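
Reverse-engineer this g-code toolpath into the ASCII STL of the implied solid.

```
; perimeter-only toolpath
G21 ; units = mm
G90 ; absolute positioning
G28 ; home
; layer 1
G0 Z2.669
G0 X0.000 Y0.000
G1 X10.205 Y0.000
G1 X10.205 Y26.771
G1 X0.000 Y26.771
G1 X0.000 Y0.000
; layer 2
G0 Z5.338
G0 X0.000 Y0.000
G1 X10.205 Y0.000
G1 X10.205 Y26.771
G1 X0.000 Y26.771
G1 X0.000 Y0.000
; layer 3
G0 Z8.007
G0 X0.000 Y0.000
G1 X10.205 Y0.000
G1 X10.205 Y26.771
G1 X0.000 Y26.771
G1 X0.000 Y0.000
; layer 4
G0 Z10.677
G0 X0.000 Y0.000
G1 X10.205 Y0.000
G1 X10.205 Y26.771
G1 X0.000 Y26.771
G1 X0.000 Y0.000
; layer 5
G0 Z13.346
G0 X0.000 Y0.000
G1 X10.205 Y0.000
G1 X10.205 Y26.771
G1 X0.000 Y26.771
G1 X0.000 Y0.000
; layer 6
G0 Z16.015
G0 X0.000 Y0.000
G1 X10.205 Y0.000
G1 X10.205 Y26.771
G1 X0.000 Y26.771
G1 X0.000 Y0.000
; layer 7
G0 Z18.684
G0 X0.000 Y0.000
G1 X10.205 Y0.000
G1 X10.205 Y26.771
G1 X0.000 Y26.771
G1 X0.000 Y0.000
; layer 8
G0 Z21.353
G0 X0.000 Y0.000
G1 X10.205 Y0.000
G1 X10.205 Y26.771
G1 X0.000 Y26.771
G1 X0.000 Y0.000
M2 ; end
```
solid part
  facet normal 0.0000 0.0000 -1.0000
    outer loop
      vertex 10.205 26.771 0.000
      vertex 10.205 0.000 0.000
      vertex 0.000 0.000 0.000
    endloop
  endfacet
  facet normal 0.0000 0.0000 -1.0000
    outer loop
      vertex 0.000 26.771 0.000
      vertex 10.205 26.771 0.000
      vertex 0.000 0.000 0.000
    endloop
  endfacet
  facet normal 0.0000 0.0000 1.0000
    outer loop
      vertex 0.000 0.000 21.353
      vertex 10.205 0.000 21.353
      vertex 10.205 26.771 21.353
    endloop
  endfacet
  facet normal 0.0000 0.0000 1.0000
    outer loop
      vertex 0.000 0.000 21.353
      vertex 10.205 26.771 21.353
      vertex 0.000 26.771 21.353
    endloop
  endfacet
  facet normal 0.0000 -1.0000 0.0000
    outer loop
      vertex 0.000 0.000 0.000
      vertex 10.205 0.000 0.000
      vertex 10.205 0.000 21.353
    endloop
  endfacet
  facet normal 0.0000 -1.0000 0.0000
    outer loop
      vertex 0.000 0.000 0.000
      vertex 10.205 0.000 21.353
      vertex 0.000 0.000 21.353
    endloop
  endfacet
  facet normal 0.0000 1.0000 0.0000
    outer loop
      vertex 10.205 26.771 21.353
      vertex 10.205 26.771 0.000
      vertex 0.000 26.771 0.000
    endloop
  endfacet
  facet normal 0.0000 1.0000 0.0000
    outer loop
      vertex 0.000 26.771 21.353
      vertex 10.205 26.771 21.353
      vertex 0.000 26.771 0.000
    endloop
  endfacet
  facet normal -1.0000 0.0000 0.0000
    outer loop
      vertex 0.000 26.771 21.353
      vertex 0.000 26.771 0.000
      vertex 0.000 0.000 0.000
    endloop
  endfacet
  facet normal -1.0000 0.0000 0.0000
    outer loop
      vertex 0.000 0.000 21.353
      vertex 0.000 26.771 21.353
      vertex 0.000 0.000 0.000
    endloop
  endfacet
  facet normal 1.0000 0.0000 0.0000
    outer loop
      vertex 10.205 0.000 0.000
      vertex 10.205 26.771 0.000
      vertex 10.205 26.771 21.353
    endloop
  endfacet
  facet normal 1.0000 0.0000 0.0000
    outer loop
      vertex 10.205 0.000 0.000
      vertex 10.205 26.771 21.353
      vertex 10.205 0.000 21.353
    endloop
  endfacet
endsolid part

The G0 Z moves step by Δz≈2.669 mm. Every layer's G1 loop is the same polygon, so the solid is a straight extrusion of it from z=0 to z≈21.4. Closing with flat bottom and top caps and triangulating gives 12 facets — a rectangular box, roughly 10.2 × 26.8 mm footprint and 21.4 mm tall.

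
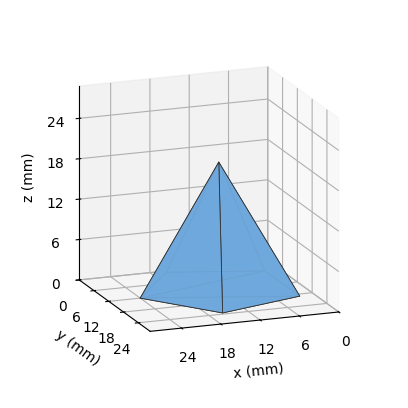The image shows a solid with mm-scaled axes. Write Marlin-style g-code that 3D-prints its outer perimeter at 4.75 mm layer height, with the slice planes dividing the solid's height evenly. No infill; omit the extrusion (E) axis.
Reading the render: the shape is a regular 5-sided pyramid, base circumscribed radius ≈ 12 mm, apex at z ≈ 19 mm (dimensions read to the nearest mm from the axis ticks). For the g-code, the solid's height is divided into equal slices at the stated Δz and each level perimeter traced with G1 moves after a G0 lift.

; perimeter-only toolpath
G21 ; units = mm
G90 ; absolute positioning
G28 ; home
; layer 1
G0 Z4.75
G0 X21.00 Y12.00
G1 X14.78 Y20.56
G1 X4.72 Y17.29
G1 X4.72 Y6.71
G1 X14.78 Y3.44
G1 X21.00 Y12.00
; layer 2
G0 Z9.50
G0 X18.00 Y12.00
G1 X13.86 Y17.70
G1 X7.14 Y15.53
G1 X7.14 Y8.47
G1 X13.86 Y6.29
G1 X18.00 Y12.00
; layer 3
G0 Z14.25
G0 X15.00 Y12.00
G1 X12.93 Y14.85
G1 X9.57 Y13.76
G1 X9.57 Y10.24
G1 X12.93 Y9.15
G1 X15.00 Y12.00
M2 ; end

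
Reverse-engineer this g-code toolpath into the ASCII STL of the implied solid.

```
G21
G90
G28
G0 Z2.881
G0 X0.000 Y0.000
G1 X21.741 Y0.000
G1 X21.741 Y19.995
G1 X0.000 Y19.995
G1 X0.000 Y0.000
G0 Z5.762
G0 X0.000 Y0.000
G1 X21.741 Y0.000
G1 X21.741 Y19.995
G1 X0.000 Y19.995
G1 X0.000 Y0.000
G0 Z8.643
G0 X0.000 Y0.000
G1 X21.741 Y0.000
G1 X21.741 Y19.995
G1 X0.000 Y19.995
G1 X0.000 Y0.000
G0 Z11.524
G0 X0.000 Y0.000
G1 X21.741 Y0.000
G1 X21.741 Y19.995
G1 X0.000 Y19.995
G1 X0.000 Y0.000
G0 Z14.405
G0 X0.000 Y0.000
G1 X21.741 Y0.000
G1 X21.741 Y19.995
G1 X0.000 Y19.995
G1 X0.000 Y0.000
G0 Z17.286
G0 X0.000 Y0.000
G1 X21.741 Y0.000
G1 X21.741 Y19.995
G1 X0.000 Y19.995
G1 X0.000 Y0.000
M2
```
solid part
  facet normal 0.0000 0.0000 -1.0000
    outer loop
      vertex 21.741 19.995 0.000
      vertex 21.741 0.000 0.000
      vertex 0.000 0.000 0.000
    endloop
  endfacet
  facet normal 0.0000 0.0000 -1.0000
    outer loop
      vertex 0.000 19.995 0.000
      vertex 21.741 19.995 0.000
      vertex 0.000 0.000 0.000
    endloop
  endfacet
  facet normal 0.0000 0.0000 1.0000
    outer loop
      vertex 0.000 0.000 17.286
      vertex 21.741 0.000 17.286
      vertex 21.741 19.995 17.286
    endloop
  endfacet
  facet normal 0.0000 0.0000 1.0000
    outer loop
      vertex 0.000 0.000 17.286
      vertex 21.741 19.995 17.286
      vertex 0.000 19.995 17.286
    endloop
  endfacet
  facet normal 0.0000 -1.0000 0.0000
    outer loop
      vertex 0.000 0.000 0.000
      vertex 21.741 0.000 0.000
      vertex 21.741 0.000 17.286
    endloop
  endfacet
  facet normal 0.0000 -1.0000 0.0000
    outer loop
      vertex 0.000 0.000 0.000
      vertex 21.741 0.000 17.286
      vertex 0.000 0.000 17.286
    endloop
  endfacet
  facet normal 0.0000 1.0000 0.0000
    outer loop
      vertex 21.741 19.995 17.286
      vertex 21.741 19.995 0.000
      vertex 0.000 19.995 0.000
    endloop
  endfacet
  facet normal 0.0000 1.0000 0.0000
    outer loop
      vertex 0.000 19.995 17.286
      vertex 21.741 19.995 17.286
      vertex 0.000 19.995 0.000
    endloop
  endfacet
  facet normal -1.0000 0.0000 0.0000
    outer loop
      vertex 0.000 19.995 17.286
      vertex 0.000 19.995 0.000
      vertex 0.000 0.000 0.000
    endloop
  endfacet
  facet normal -1.0000 0.0000 0.0000
    outer loop
      vertex 0.000 0.000 17.286
      vertex 0.000 19.995 17.286
      vertex 0.000 0.000 0.000
    endloop
  endfacet
  facet normal 1.0000 0.0000 0.0000
    outer loop
      vertex 21.741 0.000 0.000
      vertex 21.741 19.995 0.000
      vertex 21.741 19.995 17.286
    endloop
  endfacet
  facet normal 1.0000 0.0000 0.0000
    outer loop
      vertex 21.741 0.000 0.000
      vertex 21.741 19.995 17.286
      vertex 21.741 0.000 17.286
    endloop
  endfacet
endsolid part

The G0 Z moves step by Δz≈2.881 mm. Every layer's G1 loop is the same polygon, so the solid is a straight extrusion of it from z=0 to z≈17.3. Closing with flat bottom and top caps and triangulating gives 12 facets — a rectangular box, roughly 21.7 × 20 mm footprint and 17.3 mm tall.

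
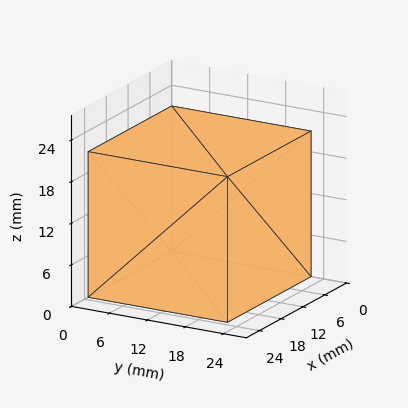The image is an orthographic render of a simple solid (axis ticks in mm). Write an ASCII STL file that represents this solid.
Reading the render: the shape is a rectangular box, roughly 23 × 22 mm footprint and 21 mm tall (dimensions read to the nearest mm from the axis ticks). For the STL, each face is triangulated and given an outward normal.

solid part
  facet normal 0.0000 0.0000 -1.0000
    outer loop
      vertex 23.000 22.000 0.000
      vertex 23.000 0.000 0.000
      vertex 0.000 0.000 0.000
    endloop
  endfacet
  facet normal 0.0000 0.0000 -1.0000
    outer loop
      vertex 0.000 22.000 0.000
      vertex 23.000 22.000 0.000
      vertex 0.000 0.000 0.000
    endloop
  endfacet
  facet normal 0.0000 0.0000 1.0000
    outer loop
      vertex 0.000 0.000 21.000
      vertex 23.000 0.000 21.000
      vertex 23.000 22.000 21.000
    endloop
  endfacet
  facet normal 0.0000 0.0000 1.0000
    outer loop
      vertex 0.000 0.000 21.000
      vertex 23.000 22.000 21.000
      vertex 0.000 22.000 21.000
    endloop
  endfacet
  facet normal 0.0000 -1.0000 0.0000
    outer loop
      vertex 0.000 0.000 0.000
      vertex 23.000 0.000 0.000
      vertex 23.000 0.000 21.000
    endloop
  endfacet
  facet normal 0.0000 -1.0000 0.0000
    outer loop
      vertex 0.000 0.000 0.000
      vertex 23.000 0.000 21.000
      vertex 0.000 0.000 21.000
    endloop
  endfacet
  facet normal 0.0000 1.0000 0.0000
    outer loop
      vertex 23.000 22.000 21.000
      vertex 23.000 22.000 0.000
      vertex 0.000 22.000 0.000
    endloop
  endfacet
  facet normal 0.0000 1.0000 0.0000
    outer loop
      vertex 0.000 22.000 21.000
      vertex 23.000 22.000 21.000
      vertex 0.000 22.000 0.000
    endloop
  endfacet
  facet normal -1.0000 0.0000 0.0000
    outer loop
      vertex 0.000 22.000 21.000
      vertex 0.000 22.000 0.000
      vertex 0.000 0.000 0.000
    endloop
  endfacet
  facet normal -1.0000 0.0000 0.0000
    outer loop
      vertex 0.000 0.000 21.000
      vertex 0.000 22.000 21.000
      vertex 0.000 0.000 0.000
    endloop
  endfacet
  facet normal 1.0000 0.0000 0.0000
    outer loop
      vertex 23.000 0.000 0.000
      vertex 23.000 22.000 0.000
      vertex 23.000 22.000 21.000
    endloop
  endfacet
  facet normal 1.0000 0.0000 0.0000
    outer loop
      vertex 23.000 0.000 0.000
      vertex 23.000 22.000 21.000
      vertex 23.000 0.000 21.000
    endloop
  endfacet
endsolid part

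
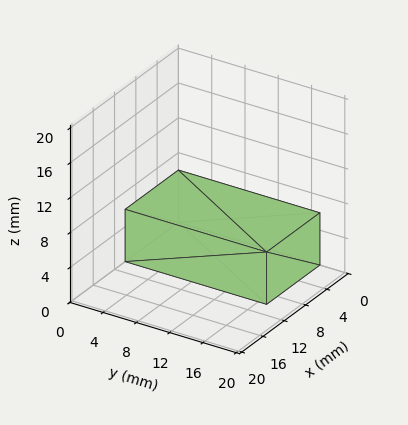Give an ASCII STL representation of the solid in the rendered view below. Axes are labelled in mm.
Reading the render: the shape is a rectangular box, roughly 10 × 17 mm footprint and 6 mm tall (dimensions read to the nearest mm from the axis ticks). For the STL, each face is triangulated and given an outward normal.

solid part
  facet normal 0.0000 0.0000 -1.0000
    outer loop
      vertex 10.0 17.0 0.0
      vertex 10.0 0.0 0.0
      vertex 0.0 0.0 0.0
    endloop
  endfacet
  facet normal 0.0000 0.0000 -1.0000
    outer loop
      vertex 0.0 17.0 0.0
      vertex 10.0 17.0 0.0
      vertex 0.0 0.0 0.0
    endloop
  endfacet
  facet normal 0.0000 0.0000 1.0000
    outer loop
      vertex 0.0 0.0 6.0
      vertex 10.0 0.0 6.0
      vertex 10.0 17.0 6.0
    endloop
  endfacet
  facet normal 0.0000 0.0000 1.0000
    outer loop
      vertex 0.0 0.0 6.0
      vertex 10.0 17.0 6.0
      vertex 0.0 17.0 6.0
    endloop
  endfacet
  facet normal 0.0000 -1.0000 0.0000
    outer loop
      vertex 0.0 0.0 0.0
      vertex 10.0 0.0 0.0
      vertex 10.0 0.0 6.0
    endloop
  endfacet
  facet normal 0.0000 -1.0000 0.0000
    outer loop
      vertex 0.0 0.0 0.0
      vertex 10.0 0.0 6.0
      vertex 0.0 0.0 6.0
    endloop
  endfacet
  facet normal 0.0000 1.0000 0.0000
    outer loop
      vertex 10.0 17.0 6.0
      vertex 10.0 17.0 0.0
      vertex 0.0 17.0 0.0
    endloop
  endfacet
  facet normal 0.0000 1.0000 0.0000
    outer loop
      vertex 0.0 17.0 6.0
      vertex 10.0 17.0 6.0
      vertex 0.0 17.0 0.0
    endloop
  endfacet
  facet normal -1.0000 0.0000 0.0000
    outer loop
      vertex 0.0 17.0 6.0
      vertex 0.0 17.0 0.0
      vertex 0.0 0.0 0.0
    endloop
  endfacet
  facet normal -1.0000 0.0000 0.0000
    outer loop
      vertex 0.0 0.0 6.0
      vertex 0.0 17.0 6.0
      vertex 0.0 0.0 0.0
    endloop
  endfacet
  facet normal 1.0000 0.0000 0.0000
    outer loop
      vertex 10.0 0.0 0.0
      vertex 10.0 17.0 0.0
      vertex 10.0 17.0 6.0
    endloop
  endfacet
  facet normal 1.0000 0.0000 0.0000
    outer loop
      vertex 10.0 0.0 0.0
      vertex 10.0 17.0 6.0
      vertex 10.0 0.0 6.0
    endloop
  endfacet
endsolid part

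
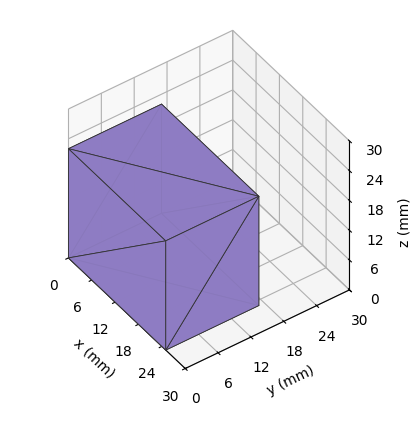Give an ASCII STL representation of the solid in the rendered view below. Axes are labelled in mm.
Reading the render: the shape is a rectangular box, roughly 25 × 17 mm footprint and 22 mm tall (dimensions read to the nearest mm from the axis ticks). For the STL, each face is triangulated and given an outward normal.

solid part
  facet normal 0.0000 0.0000 -1.0000
    outer loop
      vertex 25.00 17.00 0.00
      vertex 25.00 0.00 0.00
      vertex 0.00 0.00 0.00
    endloop
  endfacet
  facet normal 0.0000 0.0000 -1.0000
    outer loop
      vertex 0.00 17.00 0.00
      vertex 25.00 17.00 0.00
      vertex 0.00 0.00 0.00
    endloop
  endfacet
  facet normal 0.0000 0.0000 1.0000
    outer loop
      vertex 0.00 0.00 22.00
      vertex 25.00 0.00 22.00
      vertex 25.00 17.00 22.00
    endloop
  endfacet
  facet normal 0.0000 0.0000 1.0000
    outer loop
      vertex 0.00 0.00 22.00
      vertex 25.00 17.00 22.00
      vertex 0.00 17.00 22.00
    endloop
  endfacet
  facet normal 0.0000 -1.0000 0.0000
    outer loop
      vertex 0.00 0.00 0.00
      vertex 25.00 0.00 0.00
      vertex 25.00 0.00 22.00
    endloop
  endfacet
  facet normal 0.0000 -1.0000 0.0000
    outer loop
      vertex 0.00 0.00 0.00
      vertex 25.00 0.00 22.00
      vertex 0.00 0.00 22.00
    endloop
  endfacet
  facet normal 0.0000 1.0000 0.0000
    outer loop
      vertex 25.00 17.00 22.00
      vertex 25.00 17.00 0.00
      vertex 0.00 17.00 0.00
    endloop
  endfacet
  facet normal 0.0000 1.0000 0.0000
    outer loop
      vertex 0.00 17.00 22.00
      vertex 25.00 17.00 22.00
      vertex 0.00 17.00 0.00
    endloop
  endfacet
  facet normal -1.0000 0.0000 0.0000
    outer loop
      vertex 0.00 17.00 22.00
      vertex 0.00 17.00 0.00
      vertex 0.00 0.00 0.00
    endloop
  endfacet
  facet normal -1.0000 0.0000 0.0000
    outer loop
      vertex 0.00 0.00 22.00
      vertex 0.00 17.00 22.00
      vertex 0.00 0.00 0.00
    endloop
  endfacet
  facet normal 1.0000 0.0000 0.0000
    outer loop
      vertex 25.00 0.00 0.00
      vertex 25.00 17.00 0.00
      vertex 25.00 17.00 22.00
    endloop
  endfacet
  facet normal 1.0000 0.0000 0.0000
    outer loop
      vertex 25.00 0.00 0.00
      vertex 25.00 17.00 22.00
      vertex 25.00 0.00 22.00
    endloop
  endfacet
endsolid part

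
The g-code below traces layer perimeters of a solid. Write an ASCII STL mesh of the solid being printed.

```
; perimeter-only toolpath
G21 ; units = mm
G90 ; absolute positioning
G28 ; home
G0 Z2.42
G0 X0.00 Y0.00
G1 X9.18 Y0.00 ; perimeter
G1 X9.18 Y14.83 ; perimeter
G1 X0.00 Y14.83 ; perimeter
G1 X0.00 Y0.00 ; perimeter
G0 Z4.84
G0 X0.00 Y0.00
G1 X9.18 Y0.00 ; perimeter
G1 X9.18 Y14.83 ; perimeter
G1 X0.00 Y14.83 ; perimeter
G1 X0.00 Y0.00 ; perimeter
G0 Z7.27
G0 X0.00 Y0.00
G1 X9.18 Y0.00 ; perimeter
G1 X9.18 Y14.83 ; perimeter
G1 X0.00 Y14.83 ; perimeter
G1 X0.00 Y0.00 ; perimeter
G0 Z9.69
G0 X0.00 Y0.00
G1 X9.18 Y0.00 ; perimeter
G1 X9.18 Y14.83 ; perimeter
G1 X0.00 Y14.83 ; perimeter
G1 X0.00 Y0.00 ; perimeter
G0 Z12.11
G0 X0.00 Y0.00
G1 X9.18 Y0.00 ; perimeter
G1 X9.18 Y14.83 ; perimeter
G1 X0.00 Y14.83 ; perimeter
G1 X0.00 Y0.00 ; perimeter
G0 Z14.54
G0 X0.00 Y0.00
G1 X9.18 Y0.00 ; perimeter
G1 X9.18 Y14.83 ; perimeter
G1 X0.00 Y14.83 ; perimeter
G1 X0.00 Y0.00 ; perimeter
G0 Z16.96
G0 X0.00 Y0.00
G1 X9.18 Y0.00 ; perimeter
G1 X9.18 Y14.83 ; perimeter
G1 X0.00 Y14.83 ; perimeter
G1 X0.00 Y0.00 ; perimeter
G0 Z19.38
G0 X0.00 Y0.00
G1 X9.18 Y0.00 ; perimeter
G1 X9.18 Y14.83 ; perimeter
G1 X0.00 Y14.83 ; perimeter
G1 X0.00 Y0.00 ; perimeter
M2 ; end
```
solid part
  facet normal 0.0000 0.0000 -1.0000
    outer loop
      vertex 9.18 14.83 0.00
      vertex 9.18 0.00 0.00
      vertex 0.00 0.00 0.00
    endloop
  endfacet
  facet normal 0.0000 0.0000 -1.0000
    outer loop
      vertex 0.00 14.83 0.00
      vertex 9.18 14.83 0.00
      vertex 0.00 0.00 0.00
    endloop
  endfacet
  facet normal 0.0000 0.0000 1.0000
    outer loop
      vertex 0.00 0.00 19.38
      vertex 9.18 0.00 19.38
      vertex 9.18 14.83 19.38
    endloop
  endfacet
  facet normal 0.0000 0.0000 1.0000
    outer loop
      vertex 0.00 0.00 19.38
      vertex 9.18 14.83 19.38
      vertex 0.00 14.83 19.38
    endloop
  endfacet
  facet normal 0.0000 -1.0000 0.0000
    outer loop
      vertex 0.00 0.00 0.00
      vertex 9.18 0.00 0.00
      vertex 9.18 0.00 19.38
    endloop
  endfacet
  facet normal 0.0000 -1.0000 0.0000
    outer loop
      vertex 0.00 0.00 0.00
      vertex 9.18 0.00 19.38
      vertex 0.00 0.00 19.38
    endloop
  endfacet
  facet normal 0.0000 1.0000 0.0000
    outer loop
      vertex 9.18 14.83 19.38
      vertex 9.18 14.83 0.00
      vertex 0.00 14.83 0.00
    endloop
  endfacet
  facet normal 0.0000 1.0000 0.0000
    outer loop
      vertex 0.00 14.83 19.38
      vertex 9.18 14.83 19.38
      vertex 0.00 14.83 0.00
    endloop
  endfacet
  facet normal -1.0000 0.0000 0.0000
    outer loop
      vertex 0.00 14.83 19.38
      vertex 0.00 14.83 0.00
      vertex 0.00 0.00 0.00
    endloop
  endfacet
  facet normal -1.0000 0.0000 0.0000
    outer loop
      vertex 0.00 0.00 19.38
      vertex 0.00 14.83 19.38
      vertex 0.00 0.00 0.00
    endloop
  endfacet
  facet normal 1.0000 0.0000 0.0000
    outer loop
      vertex 9.18 0.00 0.00
      vertex 9.18 14.83 0.00
      vertex 9.18 14.83 19.38
    endloop
  endfacet
  facet normal 1.0000 0.0000 0.0000
    outer loop
      vertex 9.18 0.00 0.00
      vertex 9.18 14.83 19.38
      vertex 9.18 0.00 19.38
    endloop
  endfacet
endsolid part

The G0 Z moves step by Δz≈2.42 mm. Every layer's G1 loop is the same polygon, so the solid is a straight extrusion of it from z=0 to z≈19.4. Closing with flat bottom and top caps and triangulating gives 12 facets — a rectangular box, roughly 9.18 × 14.8 mm footprint and 19.4 mm tall.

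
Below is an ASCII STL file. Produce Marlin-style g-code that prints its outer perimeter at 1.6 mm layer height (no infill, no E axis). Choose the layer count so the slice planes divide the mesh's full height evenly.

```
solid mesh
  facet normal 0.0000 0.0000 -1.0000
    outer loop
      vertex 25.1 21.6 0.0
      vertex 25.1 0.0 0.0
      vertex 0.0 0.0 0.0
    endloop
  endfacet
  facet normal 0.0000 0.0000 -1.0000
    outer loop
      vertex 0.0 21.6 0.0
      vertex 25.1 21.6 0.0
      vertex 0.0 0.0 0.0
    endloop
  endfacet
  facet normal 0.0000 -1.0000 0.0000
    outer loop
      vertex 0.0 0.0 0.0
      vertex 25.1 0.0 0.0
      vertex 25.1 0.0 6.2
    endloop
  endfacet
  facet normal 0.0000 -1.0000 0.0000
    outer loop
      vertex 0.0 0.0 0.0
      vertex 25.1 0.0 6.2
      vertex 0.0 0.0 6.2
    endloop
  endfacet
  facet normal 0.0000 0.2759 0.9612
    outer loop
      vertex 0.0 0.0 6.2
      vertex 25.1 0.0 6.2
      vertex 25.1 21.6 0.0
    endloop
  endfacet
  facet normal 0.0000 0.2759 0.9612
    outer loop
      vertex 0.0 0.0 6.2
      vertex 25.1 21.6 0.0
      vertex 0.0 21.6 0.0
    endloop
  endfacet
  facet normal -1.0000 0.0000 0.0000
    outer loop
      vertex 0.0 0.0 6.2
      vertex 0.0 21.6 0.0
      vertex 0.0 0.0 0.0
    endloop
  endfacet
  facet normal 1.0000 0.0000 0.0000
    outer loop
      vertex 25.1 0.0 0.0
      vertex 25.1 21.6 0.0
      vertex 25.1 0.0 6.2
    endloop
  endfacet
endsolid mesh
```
; perimeter-only toolpath
G21 ; units = mm
G90 ; absolute positioning
G28 ; home
; layer 1
G0 Z1.6
G0 X0.0 Y0.0
G1 X25.1 Y0.0
G1 X25.1 Y16.2
G1 X0.0 Y16.2
G1 X0.0 Y0.0
; layer 2
G0 Z3.1
G0 X0.0 Y0.0
G1 X25.1 Y0.0
G1 X25.1 Y10.8
G1 X0.0 Y10.8
G1 X0.0 Y0.0
; layer 3
G0 Z4.7
G0 X0.0 Y0.0
G1 X25.1 Y0.0
G1 X25.1 Y5.4
G1 X0.0 Y5.4
G1 X0.0 Y0.0
M2 ; end

The solid is a wedge (ramp): 25.1 × 21.6 mm base, rising to 6.2 mm along the y=0 edge and sloping linearly to z=0 at y=21.6. Slicing at Δz = 1.6 mm — 4 equal slices spanning the solid's height, so layer i sits at z = i·h/4 — gives 3 non-empty perimeters. Each is a 4-segment closed polygon; G0 lifts to the layer z and rapids to the start vertex, then G1 traces the edges. The cross-section shrinks linearly with z (the slice at the apex is degenerate and omitted).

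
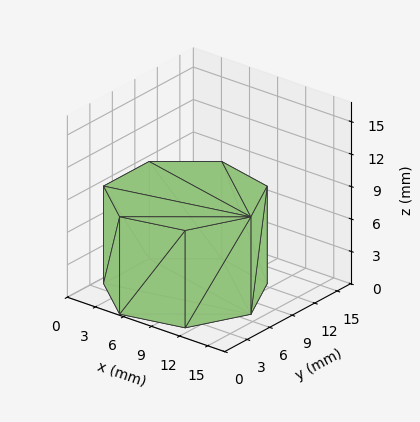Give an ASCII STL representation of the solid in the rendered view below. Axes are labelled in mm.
Reading the render: the shape is a regular 7-sided prism (a cylinder approximated with 7 flat sides), circumscribed radius ≈ 7 mm, height ≈ 9 mm (dimensions read to the nearest mm from the axis ticks). For the STL, each face is triangulated and given an outward normal.

solid part
  facet normal 0.0000 0.0000 -1.0000
    outer loop
      vertex 5.44 13.82 0.00
      vertex 11.36 12.47 0.00
      vertex 14.00 7.00 0.00
    endloop
  endfacet
  facet normal 0.0000 0.0000 -1.0000
    outer loop
      vertex 0.69 10.04 0.00
      vertex 5.44 13.82 0.00
      vertex 14.00 7.00 0.00
    endloop
  endfacet
  facet normal 0.0000 0.0000 -1.0000
    outer loop
      vertex 0.69 3.96 0.00
      vertex 0.69 10.04 0.00
      vertex 14.00 7.00 0.00
    endloop
  endfacet
  facet normal 0.0000 0.0000 -1.0000
    outer loop
      vertex 5.44 0.18 0.00
      vertex 0.69 3.96 0.00
      vertex 14.00 7.00 0.00
    endloop
  endfacet
  facet normal 0.0000 0.0000 -1.0000
    outer loop
      vertex 11.36 1.53 0.00
      vertex 5.44 0.18 0.00
      vertex 14.00 7.00 0.00
    endloop
  endfacet
  facet normal 0.0000 0.0000 1.0000
    outer loop
      vertex 14.00 7.00 9.00
      vertex 11.36 12.47 9.00
      vertex 5.44 13.82 9.00
    endloop
  endfacet
  facet normal 0.0000 0.0000 1.0000
    outer loop
      vertex 14.00 7.00 9.00
      vertex 5.44 13.82 9.00
      vertex 0.69 10.04 9.00
    endloop
  endfacet
  facet normal 0.0000 0.0000 1.0000
    outer loop
      vertex 14.00 7.00 9.00
      vertex 0.69 10.04 9.00
      vertex 0.69 3.96 9.00
    endloop
  endfacet
  facet normal 0.0000 0.0000 1.0000
    outer loop
      vertex 14.00 7.00 9.00
      vertex 0.69 3.96 9.00
      vertex 5.44 0.18 9.00
    endloop
  endfacet
  facet normal 0.0000 0.0000 1.0000
    outer loop
      vertex 14.00 7.00 9.00
      vertex 5.44 0.18 9.00
      vertex 11.36 1.53 9.00
    endloop
  endfacet
  facet normal 0.9006 0.4347 0.0000
    outer loop
      vertex 14.00 7.00 0.00
      vertex 11.36 12.47 0.00
      vertex 11.36 12.47 9.00
    endloop
  endfacet
  facet normal 0.9006 0.4347 0.0000
    outer loop
      vertex 14.00 7.00 0.00
      vertex 11.36 12.47 9.00
      vertex 14.00 7.00 9.00
    endloop
  endfacet
  facet normal 0.2223 0.9750 0.0000
    outer loop
      vertex 11.36 12.47 0.00
      vertex 5.44 13.82 0.00
      vertex 5.44 13.82 9.00
    endloop
  endfacet
  facet normal 0.2223 0.9750 0.0000
    outer loop
      vertex 11.36 12.47 0.00
      vertex 5.44 13.82 9.00
      vertex 11.36 12.47 9.00
    endloop
  endfacet
  facet normal -0.6227 0.7825 0.0000
    outer loop
      vertex 5.44 13.82 0.00
      vertex 0.69 10.04 0.00
      vertex 0.69 10.04 9.00
    endloop
  endfacet
  facet normal -0.6227 0.7825 0.0000
    outer loop
      vertex 5.44 13.82 0.00
      vertex 0.69 10.04 9.00
      vertex 5.44 13.82 9.00
    endloop
  endfacet
  facet normal -1.0000 0.0000 0.0000
    outer loop
      vertex 0.69 10.04 0.00
      vertex 0.69 3.96 0.00
      vertex 0.69 3.96 9.00
    endloop
  endfacet
  facet normal -1.0000 0.0000 0.0000
    outer loop
      vertex 0.69 10.04 0.00
      vertex 0.69 3.96 9.00
      vertex 0.69 10.04 9.00
    endloop
  endfacet
  facet normal -0.6227 -0.7825 0.0000
    outer loop
      vertex 0.69 3.96 0.00
      vertex 5.44 0.18 0.00
      vertex 5.44 0.18 9.00
    endloop
  endfacet
  facet normal -0.6227 -0.7825 0.0000
    outer loop
      vertex 0.69 3.96 0.00
      vertex 5.44 0.18 9.00
      vertex 0.69 3.96 9.00
    endloop
  endfacet
  facet normal 0.2223 -0.9750 0.0000
    outer loop
      vertex 5.44 0.18 0.00
      vertex 11.36 1.53 0.00
      vertex 11.36 1.53 9.00
    endloop
  endfacet
  facet normal 0.2223 -0.9750 0.0000
    outer loop
      vertex 5.44 0.18 0.00
      vertex 11.36 1.53 9.00
      vertex 5.44 0.18 9.00
    endloop
  endfacet
  facet normal 0.9006 -0.4347 0.0000
    outer loop
      vertex 11.36 1.53 0.00
      vertex 14.00 7.00 0.00
      vertex 14.00 7.00 9.00
    endloop
  endfacet
  facet normal 0.9006 -0.4347 0.0000
    outer loop
      vertex 11.36 1.53 0.00
      vertex 14.00 7.00 9.00
      vertex 11.36 1.53 9.00
    endloop
  endfacet
endsolid part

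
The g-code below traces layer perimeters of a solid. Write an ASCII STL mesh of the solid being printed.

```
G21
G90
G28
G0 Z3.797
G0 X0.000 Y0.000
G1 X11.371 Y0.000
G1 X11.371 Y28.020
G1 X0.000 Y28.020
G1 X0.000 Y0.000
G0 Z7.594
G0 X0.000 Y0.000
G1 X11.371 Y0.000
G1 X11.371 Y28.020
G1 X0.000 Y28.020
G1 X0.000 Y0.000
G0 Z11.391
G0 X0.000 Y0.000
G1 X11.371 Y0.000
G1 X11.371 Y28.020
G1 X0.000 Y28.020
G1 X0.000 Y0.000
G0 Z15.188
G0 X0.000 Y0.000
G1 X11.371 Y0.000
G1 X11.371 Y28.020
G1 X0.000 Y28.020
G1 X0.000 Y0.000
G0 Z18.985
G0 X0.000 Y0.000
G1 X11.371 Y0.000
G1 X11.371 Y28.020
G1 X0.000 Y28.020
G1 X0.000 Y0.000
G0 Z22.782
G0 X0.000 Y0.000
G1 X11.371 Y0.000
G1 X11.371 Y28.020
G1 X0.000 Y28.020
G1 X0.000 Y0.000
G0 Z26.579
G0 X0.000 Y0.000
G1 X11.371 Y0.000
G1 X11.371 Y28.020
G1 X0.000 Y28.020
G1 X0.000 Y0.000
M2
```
solid part
  facet normal 0.0000 0.0000 -1.0000
    outer loop
      vertex 11.371 28.020 0.000
      vertex 11.371 0.000 0.000
      vertex 0.000 0.000 0.000
    endloop
  endfacet
  facet normal 0.0000 0.0000 -1.0000
    outer loop
      vertex 0.000 28.020 0.000
      vertex 11.371 28.020 0.000
      vertex 0.000 0.000 0.000
    endloop
  endfacet
  facet normal 0.0000 0.0000 1.0000
    outer loop
      vertex 0.000 0.000 26.579
      vertex 11.371 0.000 26.579
      vertex 11.371 28.020 26.579
    endloop
  endfacet
  facet normal 0.0000 0.0000 1.0000
    outer loop
      vertex 0.000 0.000 26.579
      vertex 11.371 28.020 26.579
      vertex 0.000 28.020 26.579
    endloop
  endfacet
  facet normal 0.0000 -1.0000 0.0000
    outer loop
      vertex 0.000 0.000 0.000
      vertex 11.371 0.000 0.000
      vertex 11.371 0.000 26.579
    endloop
  endfacet
  facet normal 0.0000 -1.0000 0.0000
    outer loop
      vertex 0.000 0.000 0.000
      vertex 11.371 0.000 26.579
      vertex 0.000 0.000 26.579
    endloop
  endfacet
  facet normal 0.0000 1.0000 0.0000
    outer loop
      vertex 11.371 28.020 26.579
      vertex 11.371 28.020 0.000
      vertex 0.000 28.020 0.000
    endloop
  endfacet
  facet normal 0.0000 1.0000 0.0000
    outer loop
      vertex 0.000 28.020 26.579
      vertex 11.371 28.020 26.579
      vertex 0.000 28.020 0.000
    endloop
  endfacet
  facet normal -1.0000 0.0000 0.0000
    outer loop
      vertex 0.000 28.020 26.579
      vertex 0.000 28.020 0.000
      vertex 0.000 0.000 0.000
    endloop
  endfacet
  facet normal -1.0000 0.0000 0.0000
    outer loop
      vertex 0.000 0.000 26.579
      vertex 0.000 28.020 26.579
      vertex 0.000 0.000 0.000
    endloop
  endfacet
  facet normal 1.0000 0.0000 0.0000
    outer loop
      vertex 11.371 0.000 0.000
      vertex 11.371 28.020 0.000
      vertex 11.371 28.020 26.579
    endloop
  endfacet
  facet normal 1.0000 0.0000 0.0000
    outer loop
      vertex 11.371 0.000 0.000
      vertex 11.371 28.020 26.579
      vertex 11.371 0.000 26.579
    endloop
  endfacet
endsolid part

The G0 Z moves step by Δz≈3.797 mm. Every layer's G1 loop is the same polygon, so the solid is a straight extrusion of it from z=0 to z≈26.6. Closing with flat bottom and top caps and triangulating gives 12 facets — a rectangular box, roughly 11.4 × 28 mm footprint and 26.6 mm tall.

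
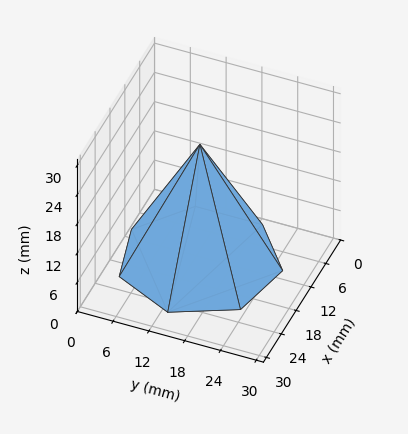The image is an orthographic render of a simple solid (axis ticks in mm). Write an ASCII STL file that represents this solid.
Reading the render: the shape is a regular 7-sided pyramid, base circumscribed radius ≈ 13 mm, apex at z ≈ 24 mm (dimensions read to the nearest mm from the axis ticks). For the STL, each face is triangulated and given an outward normal.

solid part
  facet normal 0.0000 0.0000 -1.0000
    outer loop
      vertex 10.107 25.674 0.000
      vertex 21.105 23.164 0.000
      vertex 26.000 13.000 0.000
    endloop
  endfacet
  facet normal 0.0000 0.0000 -1.0000
    outer loop
      vertex 1.287 18.640 0.000
      vertex 10.107 25.674 0.000
      vertex 26.000 13.000 0.000
    endloop
  endfacet
  facet normal 0.0000 0.0000 -1.0000
    outer loop
      vertex 1.287 7.360 0.000
      vertex 1.287 18.640 0.000
      vertex 26.000 13.000 0.000
    endloop
  endfacet
  facet normal 0.0000 0.0000 -1.0000
    outer loop
      vertex 10.107 0.326 0.000
      vertex 1.287 7.360 0.000
      vertex 26.000 13.000 0.000
    endloop
  endfacet
  facet normal 0.0000 0.0000 -1.0000
    outer loop
      vertex 21.105 2.836 0.000
      vertex 10.107 0.326 0.000
      vertex 26.000 13.000 0.000
    endloop
  endfacet
  facet normal 0.8097 0.3899 0.4386
    outer loop
      vertex 26.000 13.000 0.000
      vertex 21.105 23.164 0.000
      vertex 13.000 13.000 24.000
    endloop
  endfacet
  facet normal 0.2000 0.8762 0.4386
    outer loop
      vertex 21.105 23.164 0.000
      vertex 10.107 25.674 0.000
      vertex 13.000 13.000 24.000
    endloop
  endfacet
  facet normal -0.5603 0.7026 0.4386
    outer loop
      vertex 10.107 25.674 0.000
      vertex 1.287 18.640 0.000
      vertex 13.000 13.000 24.000
    endloop
  endfacet
  facet normal -0.8987 0.0000 0.4386
    outer loop
      vertex 1.287 18.640 0.000
      vertex 1.287 7.360 0.000
      vertex 13.000 13.000 24.000
    endloop
  endfacet
  facet normal -0.5603 -0.7026 0.4386
    outer loop
      vertex 1.287 7.360 0.000
      vertex 10.107 0.326 0.000
      vertex 13.000 13.000 24.000
    endloop
  endfacet
  facet normal 0.2000 -0.8762 0.4386
    outer loop
      vertex 10.107 0.326 0.000
      vertex 21.105 2.836 0.000
      vertex 13.000 13.000 24.000
    endloop
  endfacet
  facet normal 0.8097 -0.3899 0.4386
    outer loop
      vertex 21.105 2.836 0.000
      vertex 26.000 13.000 0.000
      vertex 13.000 13.000 24.000
    endloop
  endfacet
endsolid part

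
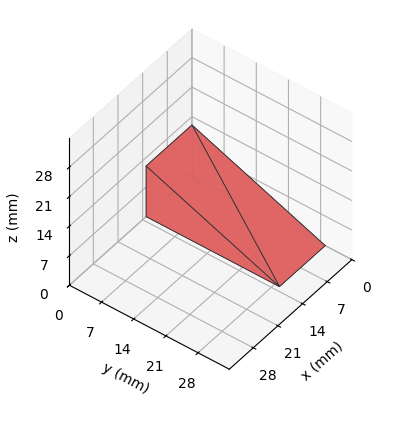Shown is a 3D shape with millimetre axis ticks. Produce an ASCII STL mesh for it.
Reading the render: the shape is a wedge (ramp): 13 × 29 mm base, rising to 12 mm along the y=0 edge and sloping linearly to z=0 at y=29 (dimensions read to the nearest mm from the axis ticks). For the STL, each face is triangulated and given an outward normal.

solid part
  facet normal 0.0000 0.0000 -1.0000
    outer loop
      vertex 13.00 29.00 0.00
      vertex 13.00 0.00 0.00
      vertex 0.00 0.00 0.00
    endloop
  endfacet
  facet normal 0.0000 0.0000 -1.0000
    outer loop
      vertex 0.00 29.00 0.00
      vertex 13.00 29.00 0.00
      vertex 0.00 0.00 0.00
    endloop
  endfacet
  facet normal 0.0000 -1.0000 0.0000
    outer loop
      vertex 0.00 0.00 0.00
      vertex 13.00 0.00 0.00
      vertex 13.00 0.00 12.00
    endloop
  endfacet
  facet normal 0.0000 -1.0000 0.0000
    outer loop
      vertex 0.00 0.00 0.00
      vertex 13.00 0.00 12.00
      vertex 0.00 0.00 12.00
    endloop
  endfacet
  facet normal 0.0000 0.3824 0.9240
    outer loop
      vertex 0.00 0.00 12.00
      vertex 13.00 0.00 12.00
      vertex 13.00 29.00 0.00
    endloop
  endfacet
  facet normal 0.0000 0.3824 0.9240
    outer loop
      vertex 0.00 0.00 12.00
      vertex 13.00 29.00 0.00
      vertex 0.00 29.00 0.00
    endloop
  endfacet
  facet normal -1.0000 0.0000 0.0000
    outer loop
      vertex 0.00 0.00 12.00
      vertex 0.00 29.00 0.00
      vertex 0.00 0.00 0.00
    endloop
  endfacet
  facet normal 1.0000 0.0000 0.0000
    outer loop
      vertex 13.00 0.00 0.00
      vertex 13.00 29.00 0.00
      vertex 13.00 0.00 12.00
    endloop
  endfacet
endsolid part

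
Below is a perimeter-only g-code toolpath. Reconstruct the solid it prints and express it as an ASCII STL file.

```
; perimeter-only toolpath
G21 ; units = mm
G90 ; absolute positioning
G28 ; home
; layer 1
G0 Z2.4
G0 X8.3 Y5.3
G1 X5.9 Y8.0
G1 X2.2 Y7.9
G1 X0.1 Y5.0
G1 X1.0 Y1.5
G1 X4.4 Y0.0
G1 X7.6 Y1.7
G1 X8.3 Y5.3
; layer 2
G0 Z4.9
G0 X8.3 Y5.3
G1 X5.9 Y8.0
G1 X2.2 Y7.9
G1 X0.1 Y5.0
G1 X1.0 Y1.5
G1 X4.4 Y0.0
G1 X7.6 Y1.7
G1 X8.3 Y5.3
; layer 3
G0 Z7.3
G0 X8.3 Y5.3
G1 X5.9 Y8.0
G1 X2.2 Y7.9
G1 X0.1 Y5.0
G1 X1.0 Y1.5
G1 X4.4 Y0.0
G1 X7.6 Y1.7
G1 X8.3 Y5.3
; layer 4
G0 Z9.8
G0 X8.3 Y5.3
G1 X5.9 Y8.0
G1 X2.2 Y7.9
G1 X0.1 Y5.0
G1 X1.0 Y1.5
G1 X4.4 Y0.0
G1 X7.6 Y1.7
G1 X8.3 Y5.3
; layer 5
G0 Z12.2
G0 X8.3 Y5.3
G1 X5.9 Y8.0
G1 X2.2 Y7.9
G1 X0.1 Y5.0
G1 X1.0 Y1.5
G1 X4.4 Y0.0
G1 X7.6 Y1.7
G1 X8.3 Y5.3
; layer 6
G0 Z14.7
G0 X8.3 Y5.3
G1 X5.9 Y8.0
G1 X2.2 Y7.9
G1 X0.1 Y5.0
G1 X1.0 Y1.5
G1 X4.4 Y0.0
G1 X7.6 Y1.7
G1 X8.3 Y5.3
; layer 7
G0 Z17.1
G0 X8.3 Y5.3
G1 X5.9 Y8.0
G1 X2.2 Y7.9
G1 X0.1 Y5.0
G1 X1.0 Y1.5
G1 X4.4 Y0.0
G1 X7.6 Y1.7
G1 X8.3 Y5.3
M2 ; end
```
solid part
  facet normal 0.0000 0.0000 -1.0000
    outer loop
      vertex 2.2 7.9 0.0
      vertex 5.9 8.0 0.0
      vertex 8.3 5.3 0.0
    endloop
  endfacet
  facet normal 0.0000 0.0000 -1.0000
    outer loop
      vertex 0.1 5.0 0.0
      vertex 2.2 7.9 0.0
      vertex 8.3 5.3 0.0
    endloop
  endfacet
  facet normal 0.0000 0.0000 -1.0000
    outer loop
      vertex 1.0 1.5 0.0
      vertex 0.1 5.0 0.0
      vertex 8.3 5.3 0.0
    endloop
  endfacet
  facet normal 0.0000 0.0000 -1.0000
    outer loop
      vertex 4.4 0.0 0.0
      vertex 1.0 1.5 0.0
      vertex 8.3 5.3 0.0
    endloop
  endfacet
  facet normal 0.0000 0.0000 -1.0000
    outer loop
      vertex 7.6 1.7 0.0
      vertex 4.4 0.0 0.0
      vertex 8.3 5.3 0.0
    endloop
  endfacet
  facet normal 0.0000 0.0000 1.0000
    outer loop
      vertex 8.3 5.3 17.1
      vertex 5.9 8.0 17.1
      vertex 2.2 7.9 17.1
    endloop
  endfacet
  facet normal 0.0000 0.0000 1.0000
    outer loop
      vertex 8.3 5.3 17.1
      vertex 2.2 7.9 17.1
      vertex 0.1 5.0 17.1
    endloop
  endfacet
  facet normal 0.0000 0.0000 1.0000
    outer loop
      vertex 8.3 5.3 17.1
      vertex 0.1 5.0 17.1
      vertex 1.0 1.5 17.1
    endloop
  endfacet
  facet normal 0.0000 0.0000 1.0000
    outer loop
      vertex 8.3 5.3 17.1
      vertex 1.0 1.5 17.1
      vertex 4.4 0.0 17.1
    endloop
  endfacet
  facet normal 0.0000 0.0000 1.0000
    outer loop
      vertex 8.3 5.3 17.1
      vertex 4.4 0.0 17.1
      vertex 7.6 1.7 17.1
    endloop
  endfacet
  facet normal 0.7474 0.6644 0.0000
    outer loop
      vertex 8.3 5.3 0.0
      vertex 5.9 8.0 0.0
      vertex 5.9 8.0 17.1
    endloop
  endfacet
  facet normal 0.7474 0.6644 0.0000
    outer loop
      vertex 8.3 5.3 0.0
      vertex 5.9 8.0 17.1
      vertex 8.3 5.3 17.1
    endloop
  endfacet
  facet normal -0.0270 0.9996 0.0000
    outer loop
      vertex 5.9 8.0 0.0
      vertex 2.2 7.9 0.0
      vertex 2.2 7.9 17.1
    endloop
  endfacet
  facet normal -0.0270 0.9996 0.0000
    outer loop
      vertex 5.9 8.0 0.0
      vertex 2.2 7.9 17.1
      vertex 5.9 8.0 17.1
    endloop
  endfacet
  facet normal -0.8099 0.5865 0.0000
    outer loop
      vertex 2.2 7.9 0.0
      vertex 0.1 5.0 0.0
      vertex 0.1 5.0 17.1
    endloop
  endfacet
  facet normal -0.8099 0.5865 0.0000
    outer loop
      vertex 2.2 7.9 0.0
      vertex 0.1 5.0 17.1
      vertex 2.2 7.9 17.1
    endloop
  endfacet
  facet normal -0.9685 -0.2490 0.0000
    outer loop
      vertex 0.1 5.0 0.0
      vertex 1.0 1.5 0.0
      vertex 1.0 1.5 17.1
    endloop
  endfacet
  facet normal -0.9685 -0.2490 0.0000
    outer loop
      vertex 0.1 5.0 0.0
      vertex 1.0 1.5 17.1
      vertex 0.1 5.0 17.1
    endloop
  endfacet
  facet normal -0.4036 -0.9149 0.0000
    outer loop
      vertex 1.0 1.5 0.0
      vertex 4.4 0.0 0.0
      vertex 4.4 0.0 17.1
    endloop
  endfacet
  facet normal -0.4036 -0.9149 0.0000
    outer loop
      vertex 1.0 1.5 0.0
      vertex 4.4 0.0 17.1
      vertex 1.0 1.5 17.1
    endloop
  endfacet
  facet normal 0.4692 -0.8831 0.0000
    outer loop
      vertex 4.4 0.0 0.0
      vertex 7.6 1.7 0.0
      vertex 7.6 1.7 17.1
    endloop
  endfacet
  facet normal 0.4692 -0.8831 0.0000
    outer loop
      vertex 4.4 0.0 0.0
      vertex 7.6 1.7 17.1
      vertex 4.4 0.0 17.1
    endloop
  endfacet
  facet normal 0.9816 -0.1909 0.0000
    outer loop
      vertex 7.6 1.7 0.0
      vertex 8.3 5.3 0.0
      vertex 8.3 5.3 17.1
    endloop
  endfacet
  facet normal 0.9816 -0.1909 0.0000
    outer loop
      vertex 7.6 1.7 0.0
      vertex 8.3 5.3 17.1
      vertex 7.6 1.7 17.1
    endloop
  endfacet
endsolid part

The G0 Z moves step by Δz≈2.4 mm. Every layer's G1 loop is the same polygon, so the solid is a straight extrusion of it from z=0 to z≈17.1. Closing with flat bottom and top caps and triangulating gives 24 facets — a regular 7-sided prism (a cylinder approximated with 7 flat sides), circumscribed radius ≈ 4.2 mm, height ≈ 17.1 mm.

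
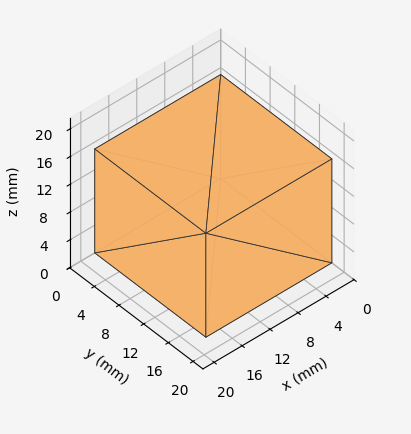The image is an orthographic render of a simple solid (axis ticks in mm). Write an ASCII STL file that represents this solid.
Reading the render: the shape is a rectangular box, roughly 18 × 18 mm footprint and 15 mm tall (dimensions read to the nearest mm from the axis ticks). For the STL, each face is triangulated and given an outward normal.

solid part
  facet normal 0.0000 0.0000 -1.0000
    outer loop
      vertex 18.000 18.000 0.000
      vertex 18.000 0.000 0.000
      vertex 0.000 0.000 0.000
    endloop
  endfacet
  facet normal 0.0000 0.0000 -1.0000
    outer loop
      vertex 0.000 18.000 0.000
      vertex 18.000 18.000 0.000
      vertex 0.000 0.000 0.000
    endloop
  endfacet
  facet normal 0.0000 0.0000 1.0000
    outer loop
      vertex 0.000 0.000 15.000
      vertex 18.000 0.000 15.000
      vertex 18.000 18.000 15.000
    endloop
  endfacet
  facet normal 0.0000 0.0000 1.0000
    outer loop
      vertex 0.000 0.000 15.000
      vertex 18.000 18.000 15.000
      vertex 0.000 18.000 15.000
    endloop
  endfacet
  facet normal 0.0000 -1.0000 0.0000
    outer loop
      vertex 0.000 0.000 0.000
      vertex 18.000 0.000 0.000
      vertex 18.000 0.000 15.000
    endloop
  endfacet
  facet normal 0.0000 -1.0000 0.0000
    outer loop
      vertex 0.000 0.000 0.000
      vertex 18.000 0.000 15.000
      vertex 0.000 0.000 15.000
    endloop
  endfacet
  facet normal 0.0000 1.0000 0.0000
    outer loop
      vertex 18.000 18.000 15.000
      vertex 18.000 18.000 0.000
      vertex 0.000 18.000 0.000
    endloop
  endfacet
  facet normal 0.0000 1.0000 0.0000
    outer loop
      vertex 0.000 18.000 15.000
      vertex 18.000 18.000 15.000
      vertex 0.000 18.000 0.000
    endloop
  endfacet
  facet normal -1.0000 0.0000 0.0000
    outer loop
      vertex 0.000 18.000 15.000
      vertex 0.000 18.000 0.000
      vertex 0.000 0.000 0.000
    endloop
  endfacet
  facet normal -1.0000 0.0000 0.0000
    outer loop
      vertex 0.000 0.000 15.000
      vertex 0.000 18.000 15.000
      vertex 0.000 0.000 0.000
    endloop
  endfacet
  facet normal 1.0000 0.0000 0.0000
    outer loop
      vertex 18.000 0.000 0.000
      vertex 18.000 18.000 0.000
      vertex 18.000 18.000 15.000
    endloop
  endfacet
  facet normal 1.0000 0.0000 0.0000
    outer loop
      vertex 18.000 0.000 0.000
      vertex 18.000 18.000 15.000
      vertex 18.000 0.000 15.000
    endloop
  endfacet
endsolid part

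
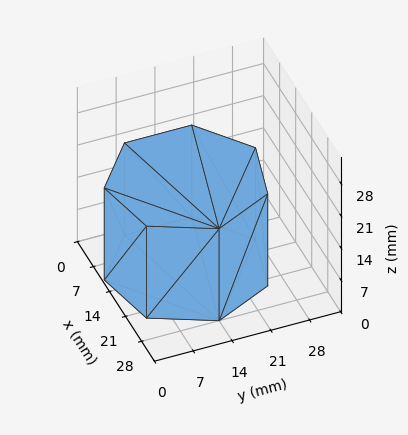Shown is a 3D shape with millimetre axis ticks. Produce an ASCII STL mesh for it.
Reading the render: the shape is a regular 7-sided prism (a cylinder approximated with 7 flat sides), circumscribed radius ≈ 14 mm, height ≈ 20 mm (dimensions read to the nearest mm from the axis ticks). For the STL, each face is triangulated and given an outward normal.

solid part
  facet normal 0.0000 0.0000 -1.0000
    outer loop
      vertex 10.885 27.649 0.000
      vertex 22.729 24.946 0.000
      vertex 28.000 14.000 0.000
    endloop
  endfacet
  facet normal 0.0000 0.0000 -1.0000
    outer loop
      vertex 1.386 20.074 0.000
      vertex 10.885 27.649 0.000
      vertex 28.000 14.000 0.000
    endloop
  endfacet
  facet normal 0.0000 0.0000 -1.0000
    outer loop
      vertex 1.386 7.926 0.000
      vertex 1.386 20.074 0.000
      vertex 28.000 14.000 0.000
    endloop
  endfacet
  facet normal 0.0000 0.0000 -1.0000
    outer loop
      vertex 10.885 0.351 0.000
      vertex 1.386 7.926 0.000
      vertex 28.000 14.000 0.000
    endloop
  endfacet
  facet normal 0.0000 0.0000 -1.0000
    outer loop
      vertex 22.729 3.054 0.000
      vertex 10.885 0.351 0.000
      vertex 28.000 14.000 0.000
    endloop
  endfacet
  facet normal 0.0000 0.0000 1.0000
    outer loop
      vertex 28.000 14.000 20.000
      vertex 22.729 24.946 20.000
      vertex 10.885 27.649 20.000
    endloop
  endfacet
  facet normal 0.0000 0.0000 1.0000
    outer loop
      vertex 28.000 14.000 20.000
      vertex 10.885 27.649 20.000
      vertex 1.386 20.074 20.000
    endloop
  endfacet
  facet normal 0.0000 0.0000 1.0000
    outer loop
      vertex 28.000 14.000 20.000
      vertex 1.386 20.074 20.000
      vertex 1.386 7.926 20.000
    endloop
  endfacet
  facet normal 0.0000 0.0000 1.0000
    outer loop
      vertex 28.000 14.000 20.000
      vertex 1.386 7.926 20.000
      vertex 10.885 0.351 20.000
    endloop
  endfacet
  facet normal 0.0000 0.0000 1.0000
    outer loop
      vertex 28.000 14.000 20.000
      vertex 10.885 0.351 20.000
      vertex 22.729 3.054 20.000
    endloop
  endfacet
  facet normal 0.9010 0.4339 0.0000
    outer loop
      vertex 28.000 14.000 0.000
      vertex 22.729 24.946 0.000
      vertex 22.729 24.946 20.000
    endloop
  endfacet
  facet normal 0.9010 0.4339 0.0000
    outer loop
      vertex 28.000 14.000 0.000
      vertex 22.729 24.946 20.000
      vertex 28.000 14.000 20.000
    endloop
  endfacet
  facet normal 0.2225 0.9749 0.0000
    outer loop
      vertex 22.729 24.946 0.000
      vertex 10.885 27.649 0.000
      vertex 10.885 27.649 20.000
    endloop
  endfacet
  facet normal 0.2225 0.9749 0.0000
    outer loop
      vertex 22.729 24.946 0.000
      vertex 10.885 27.649 20.000
      vertex 22.729 24.946 20.000
    endloop
  endfacet
  facet normal -0.6235 0.7818 0.0000
    outer loop
      vertex 10.885 27.649 0.000
      vertex 1.386 20.074 0.000
      vertex 1.386 20.074 20.000
    endloop
  endfacet
  facet normal -0.6235 0.7818 0.0000
    outer loop
      vertex 10.885 27.649 0.000
      vertex 1.386 20.074 20.000
      vertex 10.885 27.649 20.000
    endloop
  endfacet
  facet normal -1.0000 0.0000 0.0000
    outer loop
      vertex 1.386 20.074 0.000
      vertex 1.386 7.926 0.000
      vertex 1.386 7.926 20.000
    endloop
  endfacet
  facet normal -1.0000 0.0000 0.0000
    outer loop
      vertex 1.386 20.074 0.000
      vertex 1.386 7.926 20.000
      vertex 1.386 20.074 20.000
    endloop
  endfacet
  facet normal -0.6235 -0.7818 0.0000
    outer loop
      vertex 1.386 7.926 0.000
      vertex 10.885 0.351 0.000
      vertex 10.885 0.351 20.000
    endloop
  endfacet
  facet normal -0.6235 -0.7818 0.0000
    outer loop
      vertex 1.386 7.926 0.000
      vertex 10.885 0.351 20.000
      vertex 1.386 7.926 20.000
    endloop
  endfacet
  facet normal 0.2225 -0.9749 0.0000
    outer loop
      vertex 10.885 0.351 0.000
      vertex 22.729 3.054 0.000
      vertex 22.729 3.054 20.000
    endloop
  endfacet
  facet normal 0.2225 -0.9749 0.0000
    outer loop
      vertex 10.885 0.351 0.000
      vertex 22.729 3.054 20.000
      vertex 10.885 0.351 20.000
    endloop
  endfacet
  facet normal 0.9010 -0.4339 0.0000
    outer loop
      vertex 22.729 3.054 0.000
      vertex 28.000 14.000 0.000
      vertex 28.000 14.000 20.000
    endloop
  endfacet
  facet normal 0.9010 -0.4339 0.0000
    outer loop
      vertex 22.729 3.054 0.000
      vertex 28.000 14.000 20.000
      vertex 22.729 3.054 20.000
    endloop
  endfacet
endsolid part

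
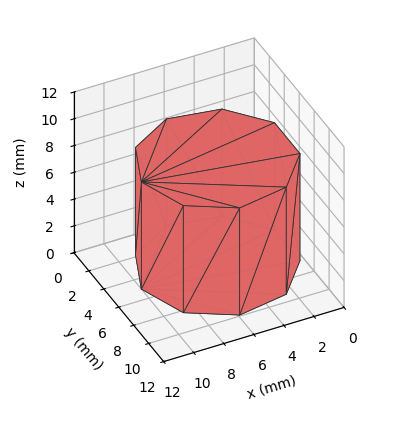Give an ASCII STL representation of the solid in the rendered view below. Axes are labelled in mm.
Reading the render: the shape is a regular 9-sided prism (a cylinder approximated with 9 flat sides), circumscribed radius ≈ 5 mm, height ≈ 8 mm (dimensions read to the nearest mm from the axis ticks). For the STL, each face is triangulated and given an outward normal.

solid part
  facet normal 0.0000 0.0000 -1.0000
    outer loop
      vertex 5.9 9.9 0.0
      vertex 8.8 8.2 0.0
      vertex 10.0 5.0 0.0
    endloop
  endfacet
  facet normal 0.0000 0.0000 -1.0000
    outer loop
      vertex 2.5 9.3 0.0
      vertex 5.9 9.9 0.0
      vertex 10.0 5.0 0.0
    endloop
  endfacet
  facet normal 0.0000 0.0000 -1.0000
    outer loop
      vertex 0.3 6.7 0.0
      vertex 2.5 9.3 0.0
      vertex 10.0 5.0 0.0
    endloop
  endfacet
  facet normal 0.0000 0.0000 -1.0000
    outer loop
      vertex 0.3 3.3 0.0
      vertex 0.3 6.7 0.0
      vertex 10.0 5.0 0.0
    endloop
  endfacet
  facet normal 0.0000 0.0000 -1.0000
    outer loop
      vertex 2.5 0.7 0.0
      vertex 0.3 3.3 0.0
      vertex 10.0 5.0 0.0
    endloop
  endfacet
  facet normal 0.0000 0.0000 -1.0000
    outer loop
      vertex 5.9 0.1 0.0
      vertex 2.5 0.7 0.0
      vertex 10.0 5.0 0.0
    endloop
  endfacet
  facet normal 0.0000 0.0000 -1.0000
    outer loop
      vertex 8.8 1.8 0.0
      vertex 5.9 0.1 0.0
      vertex 10.0 5.0 0.0
    endloop
  endfacet
  facet normal 0.0000 0.0000 1.0000
    outer loop
      vertex 10.0 5.0 8.0
      vertex 8.8 8.2 8.0
      vertex 5.9 9.9 8.0
    endloop
  endfacet
  facet normal 0.0000 0.0000 1.0000
    outer loop
      vertex 10.0 5.0 8.0
      vertex 5.9 9.9 8.0
      vertex 2.5 9.3 8.0
    endloop
  endfacet
  facet normal 0.0000 0.0000 1.0000
    outer loop
      vertex 10.0 5.0 8.0
      vertex 2.5 9.3 8.0
      vertex 0.3 6.7 8.0
    endloop
  endfacet
  facet normal 0.0000 0.0000 1.0000
    outer loop
      vertex 10.0 5.0 8.0
      vertex 0.3 6.7 8.0
      vertex 0.3 3.3 8.0
    endloop
  endfacet
  facet normal 0.0000 0.0000 1.0000
    outer loop
      vertex 10.0 5.0 8.0
      vertex 0.3 3.3 8.0
      vertex 2.5 0.7 8.0
    endloop
  endfacet
  facet normal 0.0000 0.0000 1.0000
    outer loop
      vertex 10.0 5.0 8.0
      vertex 2.5 0.7 8.0
      vertex 5.9 0.1 8.0
    endloop
  endfacet
  facet normal 0.0000 0.0000 1.0000
    outer loop
      vertex 10.0 5.0 8.0
      vertex 5.9 0.1 8.0
      vertex 8.8 1.8 8.0
    endloop
  endfacet
  facet normal 0.9363 0.3511 0.0000
    outer loop
      vertex 10.0 5.0 0.0
      vertex 8.8 8.2 0.0
      vertex 8.8 8.2 8.0
    endloop
  endfacet
  facet normal 0.9363 0.3511 0.0000
    outer loop
      vertex 10.0 5.0 0.0
      vertex 8.8 8.2 8.0
      vertex 10.0 5.0 8.0
    endloop
  endfacet
  facet normal 0.5057 0.8627 0.0000
    outer loop
      vertex 8.8 8.2 0.0
      vertex 5.9 9.9 0.0
      vertex 5.9 9.9 8.0
    endloop
  endfacet
  facet normal 0.5057 0.8627 0.0000
    outer loop
      vertex 8.8 8.2 0.0
      vertex 5.9 9.9 8.0
      vertex 8.8 8.2 8.0
    endloop
  endfacet
  facet normal -0.1738 0.9848 0.0000
    outer loop
      vertex 5.9 9.9 0.0
      vertex 2.5 9.3 0.0
      vertex 2.5 9.3 8.0
    endloop
  endfacet
  facet normal -0.1738 0.9848 0.0000
    outer loop
      vertex 5.9 9.9 0.0
      vertex 2.5 9.3 8.0
      vertex 5.9 9.9 8.0
    endloop
  endfacet
  facet normal -0.7634 0.6459 0.0000
    outer loop
      vertex 2.5 9.3 0.0
      vertex 0.3 6.7 0.0
      vertex 0.3 6.7 8.0
    endloop
  endfacet
  facet normal -0.7634 0.6459 0.0000
    outer loop
      vertex 2.5 9.3 0.0
      vertex 0.3 6.7 8.0
      vertex 2.5 9.3 8.0
    endloop
  endfacet
  facet normal -1.0000 0.0000 0.0000
    outer loop
      vertex 0.3 6.7 0.0
      vertex 0.3 3.3 0.0
      vertex 0.3 3.3 8.0
    endloop
  endfacet
  facet normal -1.0000 0.0000 0.0000
    outer loop
      vertex 0.3 6.7 0.0
      vertex 0.3 3.3 8.0
      vertex 0.3 6.7 8.0
    endloop
  endfacet
  facet normal -0.7634 -0.6459 0.0000
    outer loop
      vertex 0.3 3.3 0.0
      vertex 2.5 0.7 0.0
      vertex 2.5 0.7 8.0
    endloop
  endfacet
  facet normal -0.7634 -0.6459 0.0000
    outer loop
      vertex 0.3 3.3 0.0
      vertex 2.5 0.7 8.0
      vertex 0.3 3.3 8.0
    endloop
  endfacet
  facet normal -0.1738 -0.9848 0.0000
    outer loop
      vertex 2.5 0.7 0.0
      vertex 5.9 0.1 0.0
      vertex 5.9 0.1 8.0
    endloop
  endfacet
  facet normal -0.1738 -0.9848 0.0000
    outer loop
      vertex 2.5 0.7 0.0
      vertex 5.9 0.1 8.0
      vertex 2.5 0.7 8.0
    endloop
  endfacet
  facet normal 0.5057 -0.8627 0.0000
    outer loop
      vertex 5.9 0.1 0.0
      vertex 8.8 1.8 0.0
      vertex 8.8 1.8 8.0
    endloop
  endfacet
  facet normal 0.5057 -0.8627 0.0000
    outer loop
      vertex 5.9 0.1 0.0
      vertex 8.8 1.8 8.0
      vertex 5.9 0.1 8.0
    endloop
  endfacet
  facet normal 0.9363 -0.3511 0.0000
    outer loop
      vertex 8.8 1.8 0.0
      vertex 10.0 5.0 0.0
      vertex 10.0 5.0 8.0
    endloop
  endfacet
  facet normal 0.9363 -0.3511 0.0000
    outer loop
      vertex 8.8 1.8 0.0
      vertex 10.0 5.0 8.0
      vertex 8.8 1.8 8.0
    endloop
  endfacet
endsolid part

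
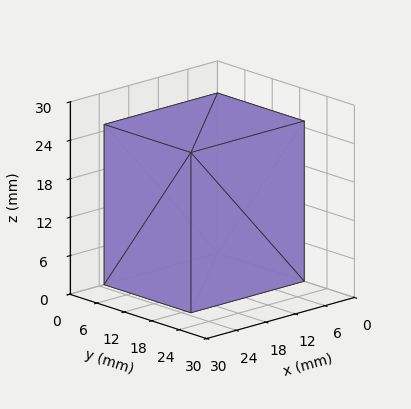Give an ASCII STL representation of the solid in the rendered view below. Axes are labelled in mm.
Reading the render: the shape is a rectangular box, roughly 23 × 19 mm footprint and 25 mm tall (dimensions read to the nearest mm from the axis ticks). For the STL, each face is triangulated and given an outward normal.

solid part
  facet normal 0.0000 0.0000 -1.0000
    outer loop
      vertex 23.000 19.000 0.000
      vertex 23.000 0.000 0.000
      vertex 0.000 0.000 0.000
    endloop
  endfacet
  facet normal 0.0000 0.0000 -1.0000
    outer loop
      vertex 0.000 19.000 0.000
      vertex 23.000 19.000 0.000
      vertex 0.000 0.000 0.000
    endloop
  endfacet
  facet normal 0.0000 0.0000 1.0000
    outer loop
      vertex 0.000 0.000 25.000
      vertex 23.000 0.000 25.000
      vertex 23.000 19.000 25.000
    endloop
  endfacet
  facet normal 0.0000 0.0000 1.0000
    outer loop
      vertex 0.000 0.000 25.000
      vertex 23.000 19.000 25.000
      vertex 0.000 19.000 25.000
    endloop
  endfacet
  facet normal 0.0000 -1.0000 0.0000
    outer loop
      vertex 0.000 0.000 0.000
      vertex 23.000 0.000 0.000
      vertex 23.000 0.000 25.000
    endloop
  endfacet
  facet normal 0.0000 -1.0000 0.0000
    outer loop
      vertex 0.000 0.000 0.000
      vertex 23.000 0.000 25.000
      vertex 0.000 0.000 25.000
    endloop
  endfacet
  facet normal 0.0000 1.0000 0.0000
    outer loop
      vertex 23.000 19.000 25.000
      vertex 23.000 19.000 0.000
      vertex 0.000 19.000 0.000
    endloop
  endfacet
  facet normal 0.0000 1.0000 0.0000
    outer loop
      vertex 0.000 19.000 25.000
      vertex 23.000 19.000 25.000
      vertex 0.000 19.000 0.000
    endloop
  endfacet
  facet normal -1.0000 0.0000 0.0000
    outer loop
      vertex 0.000 19.000 25.000
      vertex 0.000 19.000 0.000
      vertex 0.000 0.000 0.000
    endloop
  endfacet
  facet normal -1.0000 0.0000 0.0000
    outer loop
      vertex 0.000 0.000 25.000
      vertex 0.000 19.000 25.000
      vertex 0.000 0.000 0.000
    endloop
  endfacet
  facet normal 1.0000 0.0000 0.0000
    outer loop
      vertex 23.000 0.000 0.000
      vertex 23.000 19.000 0.000
      vertex 23.000 19.000 25.000
    endloop
  endfacet
  facet normal 1.0000 0.0000 0.0000
    outer loop
      vertex 23.000 0.000 0.000
      vertex 23.000 19.000 25.000
      vertex 23.000 0.000 25.000
    endloop
  endfacet
endsolid part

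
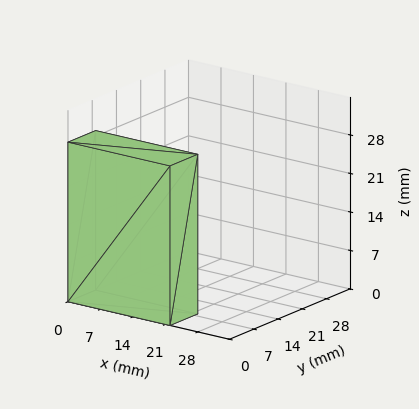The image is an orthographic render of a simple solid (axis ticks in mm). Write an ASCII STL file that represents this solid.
Reading the render: the shape is a rectangular box, roughly 22 × 8 mm footprint and 29 mm tall (dimensions read to the nearest mm from the axis ticks). For the STL, each face is triangulated and given an outward normal.

solid part
  facet normal 0.0000 0.0000 -1.0000
    outer loop
      vertex 22.000 8.000 0.000
      vertex 22.000 0.000 0.000
      vertex 0.000 0.000 0.000
    endloop
  endfacet
  facet normal 0.0000 0.0000 -1.0000
    outer loop
      vertex 0.000 8.000 0.000
      vertex 22.000 8.000 0.000
      vertex 0.000 0.000 0.000
    endloop
  endfacet
  facet normal 0.0000 0.0000 1.0000
    outer loop
      vertex 0.000 0.000 29.000
      vertex 22.000 0.000 29.000
      vertex 22.000 8.000 29.000
    endloop
  endfacet
  facet normal 0.0000 0.0000 1.0000
    outer loop
      vertex 0.000 0.000 29.000
      vertex 22.000 8.000 29.000
      vertex 0.000 8.000 29.000
    endloop
  endfacet
  facet normal 0.0000 -1.0000 0.0000
    outer loop
      vertex 0.000 0.000 0.000
      vertex 22.000 0.000 0.000
      vertex 22.000 0.000 29.000
    endloop
  endfacet
  facet normal 0.0000 -1.0000 0.0000
    outer loop
      vertex 0.000 0.000 0.000
      vertex 22.000 0.000 29.000
      vertex 0.000 0.000 29.000
    endloop
  endfacet
  facet normal 0.0000 1.0000 0.0000
    outer loop
      vertex 22.000 8.000 29.000
      vertex 22.000 8.000 0.000
      vertex 0.000 8.000 0.000
    endloop
  endfacet
  facet normal 0.0000 1.0000 0.0000
    outer loop
      vertex 0.000 8.000 29.000
      vertex 22.000 8.000 29.000
      vertex 0.000 8.000 0.000
    endloop
  endfacet
  facet normal -1.0000 0.0000 0.0000
    outer loop
      vertex 0.000 8.000 29.000
      vertex 0.000 8.000 0.000
      vertex 0.000 0.000 0.000
    endloop
  endfacet
  facet normal -1.0000 0.0000 0.0000
    outer loop
      vertex 0.000 0.000 29.000
      vertex 0.000 8.000 29.000
      vertex 0.000 0.000 0.000
    endloop
  endfacet
  facet normal 1.0000 0.0000 0.0000
    outer loop
      vertex 22.000 0.000 0.000
      vertex 22.000 8.000 0.000
      vertex 22.000 8.000 29.000
    endloop
  endfacet
  facet normal 1.0000 0.0000 0.0000
    outer loop
      vertex 22.000 0.000 0.000
      vertex 22.000 8.000 29.000
      vertex 22.000 0.000 29.000
    endloop
  endfacet
endsolid part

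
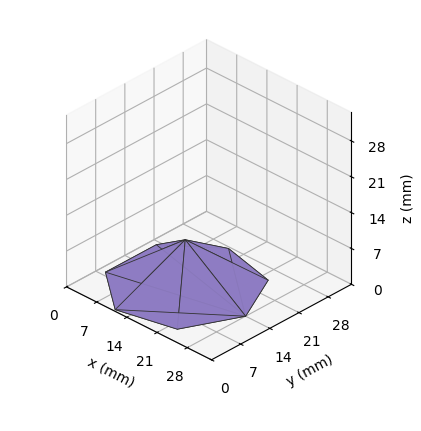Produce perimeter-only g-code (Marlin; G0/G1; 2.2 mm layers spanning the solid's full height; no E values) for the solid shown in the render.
Reading the render: the shape is a regular 7-sided pyramid, base circumscribed radius ≈ 14 mm, apex at z ≈ 9 mm (dimensions read to the nearest mm from the axis ticks). For the g-code, the solid's height is divided into equal slices at the stated Δz and each level perimeter traced with G1 moves after a G0 lift.

; perimeter-only toolpath
G21 ; units = mm
G90 ; absolute positioning
G28 ; home
; layer 1
G0 Z2.2
G0 X24.5 Y14.0
G1 X20.5 Y22.2
G1 X11.7 Y24.2
G1 X4.5 Y18.6
G1 X4.5 Y9.4
G1 X11.7 Y3.8
G1 X20.5 Y5.8
G1 X24.5 Y14.0
; layer 2
G0 Z4.5
G0 X21.0 Y14.0
G1 X18.4 Y19.4
G1 X12.4 Y20.8
G1 X7.7 Y17.1
G1 X7.7 Y10.9
G1 X12.4 Y7.2
G1 X18.4 Y8.6
G1 X21.0 Y14.0
; layer 3
G0 Z6.8
G0 X17.5 Y14.0
G1 X16.2 Y16.7
G1 X13.2 Y17.4
G1 X10.8 Y15.5
G1 X10.8 Y12.5
G1 X13.2 Y10.6
G1 X16.2 Y11.3
G1 X17.5 Y14.0
M2 ; end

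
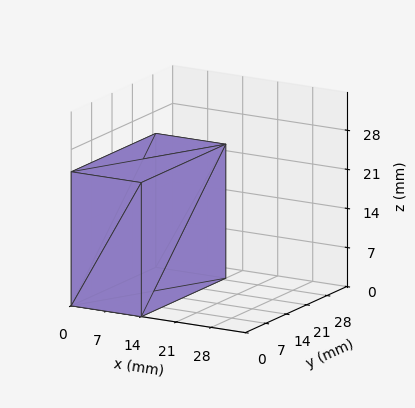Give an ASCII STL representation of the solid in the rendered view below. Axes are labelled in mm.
Reading the render: the shape is a rectangular box, roughly 14 × 29 mm footprint and 24 mm tall (dimensions read to the nearest mm from the axis ticks). For the STL, each face is triangulated and given an outward normal.

solid part
  facet normal 0.0000 0.0000 -1.0000
    outer loop
      vertex 14.0 29.0 0.0
      vertex 14.0 0.0 0.0
      vertex 0.0 0.0 0.0
    endloop
  endfacet
  facet normal 0.0000 0.0000 -1.0000
    outer loop
      vertex 0.0 29.0 0.0
      vertex 14.0 29.0 0.0
      vertex 0.0 0.0 0.0
    endloop
  endfacet
  facet normal 0.0000 0.0000 1.0000
    outer loop
      vertex 0.0 0.0 24.0
      vertex 14.0 0.0 24.0
      vertex 14.0 29.0 24.0
    endloop
  endfacet
  facet normal 0.0000 0.0000 1.0000
    outer loop
      vertex 0.0 0.0 24.0
      vertex 14.0 29.0 24.0
      vertex 0.0 29.0 24.0
    endloop
  endfacet
  facet normal 0.0000 -1.0000 0.0000
    outer loop
      vertex 0.0 0.0 0.0
      vertex 14.0 0.0 0.0
      vertex 14.0 0.0 24.0
    endloop
  endfacet
  facet normal 0.0000 -1.0000 0.0000
    outer loop
      vertex 0.0 0.0 0.0
      vertex 14.0 0.0 24.0
      vertex 0.0 0.0 24.0
    endloop
  endfacet
  facet normal 0.0000 1.0000 0.0000
    outer loop
      vertex 14.0 29.0 24.0
      vertex 14.0 29.0 0.0
      vertex 0.0 29.0 0.0
    endloop
  endfacet
  facet normal 0.0000 1.0000 0.0000
    outer loop
      vertex 0.0 29.0 24.0
      vertex 14.0 29.0 24.0
      vertex 0.0 29.0 0.0
    endloop
  endfacet
  facet normal -1.0000 0.0000 0.0000
    outer loop
      vertex 0.0 29.0 24.0
      vertex 0.0 29.0 0.0
      vertex 0.0 0.0 0.0
    endloop
  endfacet
  facet normal -1.0000 0.0000 0.0000
    outer loop
      vertex 0.0 0.0 24.0
      vertex 0.0 29.0 24.0
      vertex 0.0 0.0 0.0
    endloop
  endfacet
  facet normal 1.0000 0.0000 0.0000
    outer loop
      vertex 14.0 0.0 0.0
      vertex 14.0 29.0 0.0
      vertex 14.0 29.0 24.0
    endloop
  endfacet
  facet normal 1.0000 0.0000 0.0000
    outer loop
      vertex 14.0 0.0 0.0
      vertex 14.0 29.0 24.0
      vertex 14.0 0.0 24.0
    endloop
  endfacet
endsolid part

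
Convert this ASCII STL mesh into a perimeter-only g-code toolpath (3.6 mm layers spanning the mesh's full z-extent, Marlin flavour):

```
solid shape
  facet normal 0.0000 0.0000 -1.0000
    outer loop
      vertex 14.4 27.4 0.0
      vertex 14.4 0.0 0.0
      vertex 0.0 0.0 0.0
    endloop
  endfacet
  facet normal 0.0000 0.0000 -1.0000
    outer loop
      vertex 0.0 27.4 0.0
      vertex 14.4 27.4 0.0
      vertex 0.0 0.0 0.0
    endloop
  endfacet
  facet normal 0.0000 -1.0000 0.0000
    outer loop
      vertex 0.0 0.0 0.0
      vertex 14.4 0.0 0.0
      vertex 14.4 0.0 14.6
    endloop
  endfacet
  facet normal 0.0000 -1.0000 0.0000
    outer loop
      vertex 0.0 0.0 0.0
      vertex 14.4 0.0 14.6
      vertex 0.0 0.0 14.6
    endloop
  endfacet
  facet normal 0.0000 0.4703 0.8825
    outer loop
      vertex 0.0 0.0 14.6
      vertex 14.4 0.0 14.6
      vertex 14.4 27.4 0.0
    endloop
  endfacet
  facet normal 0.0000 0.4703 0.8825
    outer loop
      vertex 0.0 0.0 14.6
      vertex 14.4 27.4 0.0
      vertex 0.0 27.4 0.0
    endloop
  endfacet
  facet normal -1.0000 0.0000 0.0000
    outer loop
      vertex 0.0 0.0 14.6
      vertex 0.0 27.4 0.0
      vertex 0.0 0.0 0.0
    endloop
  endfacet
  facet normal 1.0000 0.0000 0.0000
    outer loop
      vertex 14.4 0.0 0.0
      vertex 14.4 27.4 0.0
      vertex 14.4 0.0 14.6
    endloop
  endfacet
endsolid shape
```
; perimeter-only toolpath
G21 ; units = mm
G90 ; absolute positioning
G28 ; home
; layer 1
G0 Z3.6
G0 X0.0 Y0.0
G1 X14.4 Y0.0
G1 X14.4 Y20.5
G1 X0.0 Y20.5
G1 X0.0 Y0.0
; layer 2
G0 Z7.3
G0 X0.0 Y0.0
G1 X14.4 Y0.0
G1 X14.4 Y13.7
G1 X0.0 Y13.7
G1 X0.0 Y0.0
; layer 3
G0 Z10.9
G0 X0.0 Y0.0
G1 X14.4 Y0.0
G1 X14.4 Y6.8
G1 X0.0 Y6.8
G1 X0.0 Y0.0
M2 ; end

The solid is a wedge (ramp): 14.4 × 27.4 mm base, rising to 14.6 mm along the y=0 edge and sloping linearly to z=0 at y=27.4. Slicing at Δz = 3.6 mm — 4 equal slices spanning the solid's height, so layer i sits at z = i·h/4 — gives 3 non-empty perimeters. Each is a 4-segment closed polygon; G0 lifts to the layer z and rapids to the start vertex, then G1 traces the edges. The cross-section shrinks linearly with z (the slice at the apex is degenerate and omitted).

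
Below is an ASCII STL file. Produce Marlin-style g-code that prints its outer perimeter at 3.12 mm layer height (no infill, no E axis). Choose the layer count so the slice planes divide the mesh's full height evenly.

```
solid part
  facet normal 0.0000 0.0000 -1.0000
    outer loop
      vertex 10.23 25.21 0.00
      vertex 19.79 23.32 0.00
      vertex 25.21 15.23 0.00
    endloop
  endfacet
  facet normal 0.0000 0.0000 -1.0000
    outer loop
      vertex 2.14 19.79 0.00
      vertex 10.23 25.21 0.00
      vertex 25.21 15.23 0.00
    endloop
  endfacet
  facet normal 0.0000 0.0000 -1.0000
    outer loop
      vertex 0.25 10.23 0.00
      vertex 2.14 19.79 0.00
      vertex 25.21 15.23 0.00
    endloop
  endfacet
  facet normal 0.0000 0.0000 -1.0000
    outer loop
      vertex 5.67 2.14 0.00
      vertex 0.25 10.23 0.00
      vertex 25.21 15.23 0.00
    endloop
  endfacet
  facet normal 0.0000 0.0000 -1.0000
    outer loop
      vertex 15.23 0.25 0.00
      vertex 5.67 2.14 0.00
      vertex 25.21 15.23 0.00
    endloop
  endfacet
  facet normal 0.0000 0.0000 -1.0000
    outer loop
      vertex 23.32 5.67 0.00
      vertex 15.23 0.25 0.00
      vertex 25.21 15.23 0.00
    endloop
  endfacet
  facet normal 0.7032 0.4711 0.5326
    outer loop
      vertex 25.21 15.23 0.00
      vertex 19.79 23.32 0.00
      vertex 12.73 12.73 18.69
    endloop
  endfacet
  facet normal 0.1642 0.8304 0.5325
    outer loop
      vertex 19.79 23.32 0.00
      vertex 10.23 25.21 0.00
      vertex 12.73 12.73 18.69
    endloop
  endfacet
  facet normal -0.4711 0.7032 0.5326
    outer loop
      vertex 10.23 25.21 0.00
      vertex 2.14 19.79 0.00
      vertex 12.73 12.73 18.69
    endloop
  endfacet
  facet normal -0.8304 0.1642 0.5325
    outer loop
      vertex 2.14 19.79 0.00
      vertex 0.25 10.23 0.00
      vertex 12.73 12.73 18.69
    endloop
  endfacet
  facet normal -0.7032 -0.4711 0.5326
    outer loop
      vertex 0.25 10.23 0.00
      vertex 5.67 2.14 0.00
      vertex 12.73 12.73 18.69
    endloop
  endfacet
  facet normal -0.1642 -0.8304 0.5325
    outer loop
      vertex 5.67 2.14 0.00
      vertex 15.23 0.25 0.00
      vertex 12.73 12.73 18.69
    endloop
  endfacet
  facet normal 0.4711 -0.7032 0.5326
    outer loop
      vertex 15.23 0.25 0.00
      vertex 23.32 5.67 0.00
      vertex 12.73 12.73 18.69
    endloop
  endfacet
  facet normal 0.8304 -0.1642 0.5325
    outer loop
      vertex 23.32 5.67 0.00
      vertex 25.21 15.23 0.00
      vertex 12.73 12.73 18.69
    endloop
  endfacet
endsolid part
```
; perimeter-only toolpath
G21 ; units = mm
G90 ; absolute positioning
G28 ; home
; layer 1
G0 Z3.12
G0 X23.13 Y14.81
G1 X18.61 Y21.55
G1 X10.65 Y23.13
G1 X3.90 Y18.61
G1 X2.33 Y10.65
G1 X6.85 Y3.90
G1 X14.81 Y2.33
G1 X21.55 Y6.85
G1 X23.13 Y14.81
; layer 2
G0 Z6.23
G0 X21.05 Y14.40
G1 X17.44 Y19.79
G1 X11.06 Y21.05
G1 X5.67 Y17.44
G1 X4.41 Y11.06
G1 X8.02 Y5.67
G1 X14.40 Y4.41
G1 X19.79 Y8.02
G1 X21.05 Y14.40
; layer 3
G0 Z9.35
G0 X18.97 Y13.98
G1 X16.26 Y18.02
G1 X11.48 Y18.97
G1 X7.44 Y16.26
G1 X6.49 Y11.48
G1 X9.20 Y7.44
G1 X13.98 Y6.49
G1 X18.02 Y9.20
G1 X18.97 Y13.98
; layer 4
G0 Z12.46
G0 X16.89 Y13.56
G1 X15.08 Y16.26
G1 X11.90 Y16.89
G1 X9.20 Y15.08
G1 X8.57 Y11.90
G1 X10.38 Y9.20
G1 X13.56 Y8.57
G1 X16.26 Y10.38
G1 X16.89 Y13.56
; layer 5
G0 Z15.58
G0 X14.81 Y13.15
G1 X13.91 Y14.50
G1 X12.31 Y14.81
G1 X10.97 Y13.91
G1 X10.65 Y12.31
G1 X11.55 Y10.97
G1 X13.15 Y10.65
G1 X14.50 Y11.55
G1 X14.81 Y13.15
M2 ; end

The solid is a regular 8-sided pyramid, base circumscribed radius ≈ 12.7 mm, apex at z ≈ 18.7 mm. Slicing at Δz = 3.12 mm — 6 equal slices spanning the solid's height, so layer i sits at z = i·h/6 — gives 5 non-empty perimeters. Each is a 8-segment closed polygon; G0 lifts to the layer z and rapids to the start vertex, then G1 traces the edges. The cross-section shrinks linearly with z (the slice at the apex is degenerate and omitted).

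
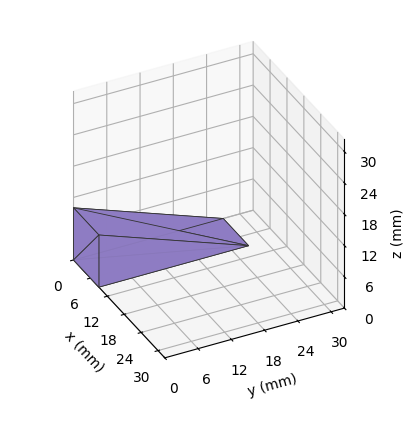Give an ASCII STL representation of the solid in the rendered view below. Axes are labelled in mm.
Reading the render: the shape is a wedge (ramp): 9 × 27 mm base, rising to 10 mm along the y=0 edge and sloping linearly to z=0 at y=27 (dimensions read to the nearest mm from the axis ticks). For the STL, each face is triangulated and given an outward normal.

solid part
  facet normal 0.0000 0.0000 -1.0000
    outer loop
      vertex 9.000 27.000 0.000
      vertex 9.000 0.000 0.000
      vertex 0.000 0.000 0.000
    endloop
  endfacet
  facet normal 0.0000 0.0000 -1.0000
    outer loop
      vertex 0.000 27.000 0.000
      vertex 9.000 27.000 0.000
      vertex 0.000 0.000 0.000
    endloop
  endfacet
  facet normal 0.0000 -1.0000 0.0000
    outer loop
      vertex 0.000 0.000 0.000
      vertex 9.000 0.000 0.000
      vertex 9.000 0.000 10.000
    endloop
  endfacet
  facet normal 0.0000 -1.0000 0.0000
    outer loop
      vertex 0.000 0.000 0.000
      vertex 9.000 0.000 10.000
      vertex 0.000 0.000 10.000
    endloop
  endfacet
  facet normal 0.0000 0.3473 0.9377
    outer loop
      vertex 0.000 0.000 10.000
      vertex 9.000 0.000 10.000
      vertex 9.000 27.000 0.000
    endloop
  endfacet
  facet normal 0.0000 0.3473 0.9377
    outer loop
      vertex 0.000 0.000 10.000
      vertex 9.000 27.000 0.000
      vertex 0.000 27.000 0.000
    endloop
  endfacet
  facet normal -1.0000 0.0000 0.0000
    outer loop
      vertex 0.000 0.000 10.000
      vertex 0.000 27.000 0.000
      vertex 0.000 0.000 0.000
    endloop
  endfacet
  facet normal 1.0000 0.0000 0.0000
    outer loop
      vertex 9.000 0.000 0.000
      vertex 9.000 27.000 0.000
      vertex 9.000 0.000 10.000
    endloop
  endfacet
endsolid part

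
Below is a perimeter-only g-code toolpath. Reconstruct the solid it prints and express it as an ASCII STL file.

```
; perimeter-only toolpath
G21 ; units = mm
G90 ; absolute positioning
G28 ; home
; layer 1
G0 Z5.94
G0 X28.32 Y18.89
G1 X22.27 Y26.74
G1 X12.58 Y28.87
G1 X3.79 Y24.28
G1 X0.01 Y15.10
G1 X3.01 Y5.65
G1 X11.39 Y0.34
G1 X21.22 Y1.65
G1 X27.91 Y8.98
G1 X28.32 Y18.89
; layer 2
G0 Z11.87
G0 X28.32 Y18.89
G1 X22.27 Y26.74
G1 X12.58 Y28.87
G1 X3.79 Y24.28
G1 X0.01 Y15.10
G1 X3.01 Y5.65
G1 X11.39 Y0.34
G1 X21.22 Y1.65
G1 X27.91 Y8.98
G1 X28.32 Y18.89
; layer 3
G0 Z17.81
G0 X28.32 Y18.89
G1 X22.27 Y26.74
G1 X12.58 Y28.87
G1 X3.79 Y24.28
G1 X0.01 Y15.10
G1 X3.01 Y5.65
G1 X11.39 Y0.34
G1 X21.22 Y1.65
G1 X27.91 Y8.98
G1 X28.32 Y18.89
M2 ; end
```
solid part
  facet normal 0.0000 0.0000 -1.0000
    outer loop
      vertex 12.58 28.87 0.00
      vertex 22.27 26.74 0.00
      vertex 28.32 18.89 0.00
    endloop
  endfacet
  facet normal 0.0000 0.0000 -1.0000
    outer loop
      vertex 3.79 24.28 0.00
      vertex 12.58 28.87 0.00
      vertex 28.32 18.89 0.00
    endloop
  endfacet
  facet normal 0.0000 0.0000 -1.0000
    outer loop
      vertex 0.01 15.10 0.00
      vertex 3.79 24.28 0.00
      vertex 28.32 18.89 0.00
    endloop
  endfacet
  facet normal 0.0000 0.0000 -1.0000
    outer loop
      vertex 3.01 5.65 0.00
      vertex 0.01 15.10 0.00
      vertex 28.32 18.89 0.00
    endloop
  endfacet
  facet normal 0.0000 0.0000 -1.0000
    outer loop
      vertex 11.39 0.34 0.00
      vertex 3.01 5.65 0.00
      vertex 28.32 18.89 0.00
    endloop
  endfacet
  facet normal 0.0000 0.0000 -1.0000
    outer loop
      vertex 21.22 1.65 0.00
      vertex 11.39 0.34 0.00
      vertex 28.32 18.89 0.00
    endloop
  endfacet
  facet normal 0.0000 0.0000 -1.0000
    outer loop
      vertex 27.91 8.98 0.00
      vertex 21.22 1.65 0.00
      vertex 28.32 18.89 0.00
    endloop
  endfacet
  facet normal 0.0000 0.0000 1.0000
    outer loop
      vertex 28.32 18.89 17.81
      vertex 22.27 26.74 17.81
      vertex 12.58 28.87 17.81
    endloop
  endfacet
  facet normal 0.0000 0.0000 1.0000
    outer loop
      vertex 28.32 18.89 17.81
      vertex 12.58 28.87 17.81
      vertex 3.79 24.28 17.81
    endloop
  endfacet
  facet normal 0.0000 0.0000 1.0000
    outer loop
      vertex 28.32 18.89 17.81
      vertex 3.79 24.28 17.81
      vertex 0.01 15.10 17.81
    endloop
  endfacet
  facet normal 0.0000 0.0000 1.0000
    outer loop
      vertex 28.32 18.89 17.81
      vertex 0.01 15.10 17.81
      vertex 3.01 5.65 17.81
    endloop
  endfacet
  facet normal 0.0000 0.0000 1.0000
    outer loop
      vertex 28.32 18.89 17.81
      vertex 3.01 5.65 17.81
      vertex 11.39 0.34 17.81
    endloop
  endfacet
  facet normal 0.0000 0.0000 1.0000
    outer loop
      vertex 28.32 18.89 17.81
      vertex 11.39 0.34 17.81
      vertex 21.22 1.65 17.81
    endloop
  endfacet
  facet normal 0.0000 0.0000 1.0000
    outer loop
      vertex 28.32 18.89 17.81
      vertex 21.22 1.65 17.81
      vertex 27.91 8.98 17.81
    endloop
  endfacet
  facet normal 0.7921 0.6104 0.0000
    outer loop
      vertex 28.32 18.89 0.00
      vertex 22.27 26.74 0.00
      vertex 22.27 26.74 17.81
    endloop
  endfacet
  facet normal 0.7921 0.6104 0.0000
    outer loop
      vertex 28.32 18.89 0.00
      vertex 22.27 26.74 17.81
      vertex 28.32 18.89 17.81
    endloop
  endfacet
  facet normal 0.2147 0.9767 0.0000
    outer loop
      vertex 22.27 26.74 0.00
      vertex 12.58 28.87 0.00
      vertex 12.58 28.87 17.81
    endloop
  endfacet
  facet normal 0.2147 0.9767 0.0000
    outer loop
      vertex 22.27 26.74 0.00
      vertex 12.58 28.87 17.81
      vertex 22.27 26.74 17.81
    endloop
  endfacet
  facet normal -0.4629 0.8864 0.0000
    outer loop
      vertex 12.58 28.87 0.00
      vertex 3.79 24.28 0.00
      vertex 3.79 24.28 17.81
    endloop
  endfacet
  facet normal -0.4629 0.8864 0.0000
    outer loop
      vertex 12.58 28.87 0.00
      vertex 3.79 24.28 17.81
      vertex 12.58 28.87 17.81
    endloop
  endfacet
  facet normal -0.9247 0.3807 0.0000
    outer loop
      vertex 3.79 24.28 0.00
      vertex 0.01 15.10 0.00
      vertex 0.01 15.10 17.81
    endloop
  endfacet
  facet normal -0.9247 0.3807 0.0000
    outer loop
      vertex 3.79 24.28 0.00
      vertex 0.01 15.10 17.81
      vertex 3.79 24.28 17.81
    endloop
  endfacet
  facet normal -0.9531 -0.3026 0.0000
    outer loop
      vertex 0.01 15.10 0.00
      vertex 3.01 5.65 0.00
      vertex 3.01 5.65 17.81
    endloop
  endfacet
  facet normal -0.9531 -0.3026 0.0000
    outer loop
      vertex 0.01 15.10 0.00
      vertex 3.01 5.65 17.81
      vertex 0.01 15.10 17.81
    endloop
  endfacet
  facet normal -0.5352 -0.8447 0.0000
    outer loop
      vertex 3.01 5.65 0.00
      vertex 11.39 0.34 0.00
      vertex 11.39 0.34 17.81
    endloop
  endfacet
  facet normal -0.5352 -0.8447 0.0000
    outer loop
      vertex 3.01 5.65 0.00
      vertex 11.39 0.34 17.81
      vertex 3.01 5.65 17.81
    endloop
  endfacet
  facet normal 0.1321 -0.9912 0.0000
    outer loop
      vertex 11.39 0.34 0.00
      vertex 21.22 1.65 0.00
      vertex 21.22 1.65 17.81
    endloop
  endfacet
  facet normal 0.1321 -0.9912 0.0000
    outer loop
      vertex 11.39 0.34 0.00
      vertex 21.22 1.65 17.81
      vertex 11.39 0.34 17.81
    endloop
  endfacet
  facet normal 0.7386 -0.6741 0.0000
    outer loop
      vertex 21.22 1.65 0.00
      vertex 27.91 8.98 0.00
      vertex 27.91 8.98 17.81
    endloop
  endfacet
  facet normal 0.7386 -0.6741 0.0000
    outer loop
      vertex 21.22 1.65 0.00
      vertex 27.91 8.98 17.81
      vertex 21.22 1.65 17.81
    endloop
  endfacet
  facet normal 0.9991 -0.0413 0.0000
    outer loop
      vertex 27.91 8.98 0.00
      vertex 28.32 18.89 0.00
      vertex 28.32 18.89 17.81
    endloop
  endfacet
  facet normal 0.9991 -0.0413 0.0000
    outer loop
      vertex 27.91 8.98 0.00
      vertex 28.32 18.89 17.81
      vertex 27.91 8.98 17.81
    endloop
  endfacet
endsolid part

The G0 Z moves step by Δz≈5.94 mm. Every layer's G1 loop is the same polygon, so the solid is a straight extrusion of it from z=0 to z≈17.8. Closing with flat bottom and top caps and triangulating gives 32 facets — a regular 9-sided prism (a cylinder approximated with 9 flat sides), circumscribed radius ≈ 14.5 mm, height ≈ 17.8 mm.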